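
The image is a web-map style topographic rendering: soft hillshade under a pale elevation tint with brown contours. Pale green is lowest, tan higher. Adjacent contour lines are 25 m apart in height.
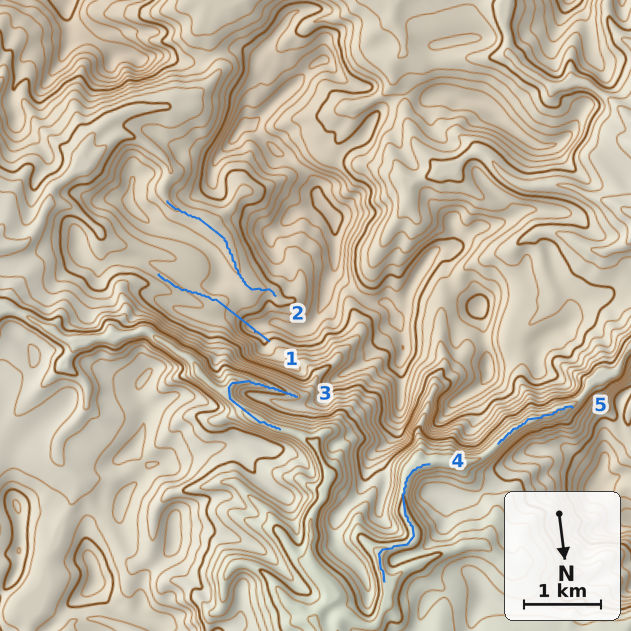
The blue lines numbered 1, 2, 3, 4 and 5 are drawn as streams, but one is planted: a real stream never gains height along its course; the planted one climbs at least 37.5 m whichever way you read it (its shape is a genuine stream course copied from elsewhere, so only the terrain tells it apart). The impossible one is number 1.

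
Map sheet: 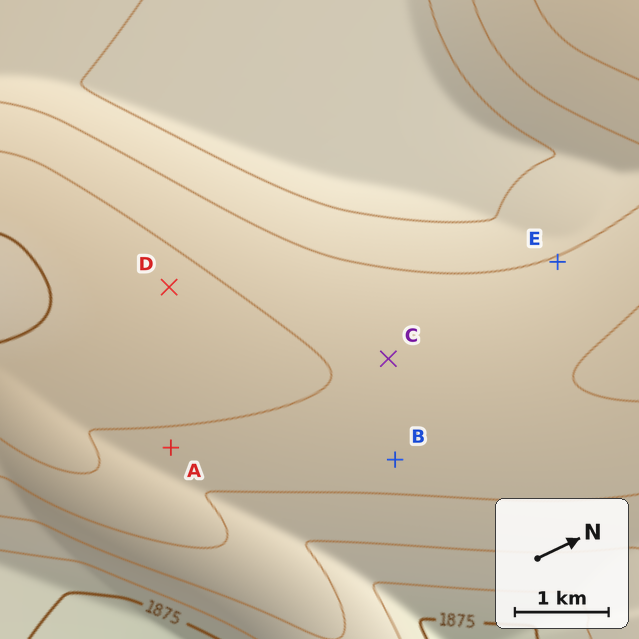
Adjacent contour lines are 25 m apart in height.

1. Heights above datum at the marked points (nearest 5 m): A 1970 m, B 1960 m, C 1970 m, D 1985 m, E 1950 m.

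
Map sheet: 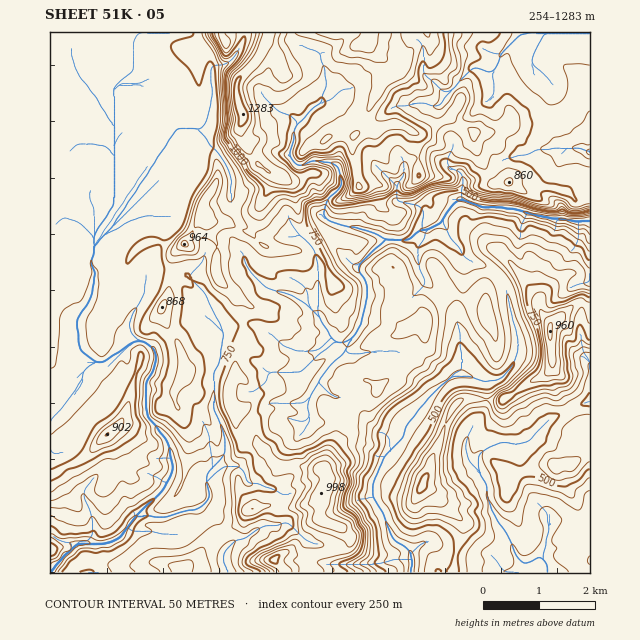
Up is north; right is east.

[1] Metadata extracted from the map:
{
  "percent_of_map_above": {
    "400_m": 97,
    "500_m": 89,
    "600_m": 76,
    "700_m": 55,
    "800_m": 22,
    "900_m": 13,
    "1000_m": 8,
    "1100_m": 3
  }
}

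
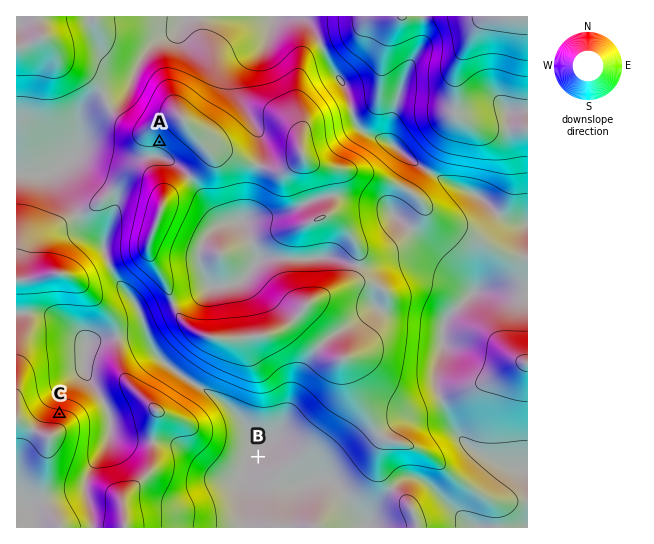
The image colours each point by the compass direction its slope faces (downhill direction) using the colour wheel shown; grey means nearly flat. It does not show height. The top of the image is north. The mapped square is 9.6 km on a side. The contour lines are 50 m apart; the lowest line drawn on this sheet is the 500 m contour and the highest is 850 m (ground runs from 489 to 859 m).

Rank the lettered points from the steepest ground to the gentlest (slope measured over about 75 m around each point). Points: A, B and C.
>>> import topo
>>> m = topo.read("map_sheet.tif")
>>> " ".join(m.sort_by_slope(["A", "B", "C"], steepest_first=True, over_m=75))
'C A B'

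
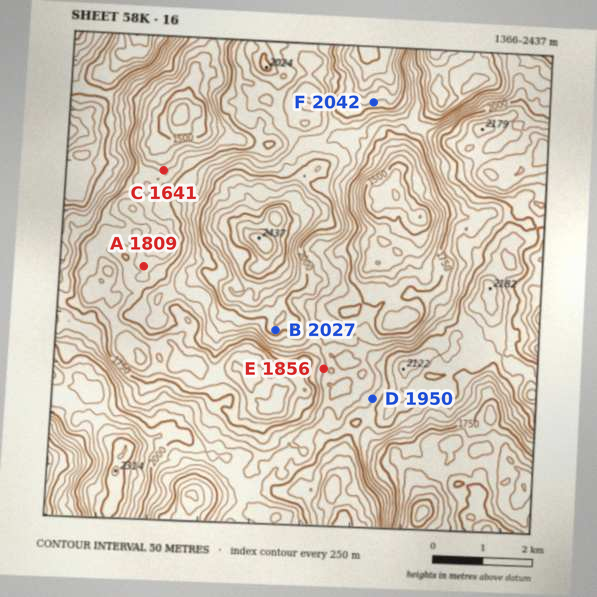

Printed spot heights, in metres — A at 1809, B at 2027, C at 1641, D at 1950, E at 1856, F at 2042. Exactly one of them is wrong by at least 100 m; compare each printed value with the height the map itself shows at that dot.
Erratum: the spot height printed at A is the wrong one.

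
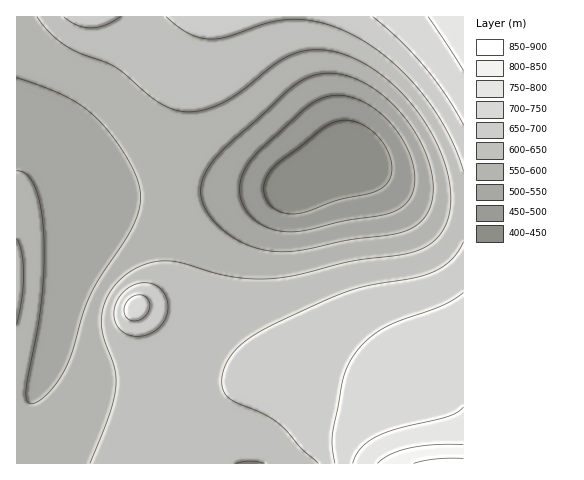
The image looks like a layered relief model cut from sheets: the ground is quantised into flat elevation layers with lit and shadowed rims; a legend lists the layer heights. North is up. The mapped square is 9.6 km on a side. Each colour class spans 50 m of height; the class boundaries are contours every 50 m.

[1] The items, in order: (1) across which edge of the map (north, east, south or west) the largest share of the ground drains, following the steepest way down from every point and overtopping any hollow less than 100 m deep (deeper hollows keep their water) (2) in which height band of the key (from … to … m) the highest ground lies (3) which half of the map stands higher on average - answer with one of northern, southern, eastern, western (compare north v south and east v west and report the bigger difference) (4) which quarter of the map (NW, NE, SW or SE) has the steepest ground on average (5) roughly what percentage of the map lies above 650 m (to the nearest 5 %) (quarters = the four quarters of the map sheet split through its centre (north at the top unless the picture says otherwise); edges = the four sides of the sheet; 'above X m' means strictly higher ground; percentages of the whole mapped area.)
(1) Drainage is mainly to the west: more ground falls towards that edge than towards any other.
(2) The highest point is somewhere between 850 and 900 m.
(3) On average the southern half of the map is the higher ground.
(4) The steepest ground, on average, is in the north-east quarter.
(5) About 25 % of the map lies above 650 m.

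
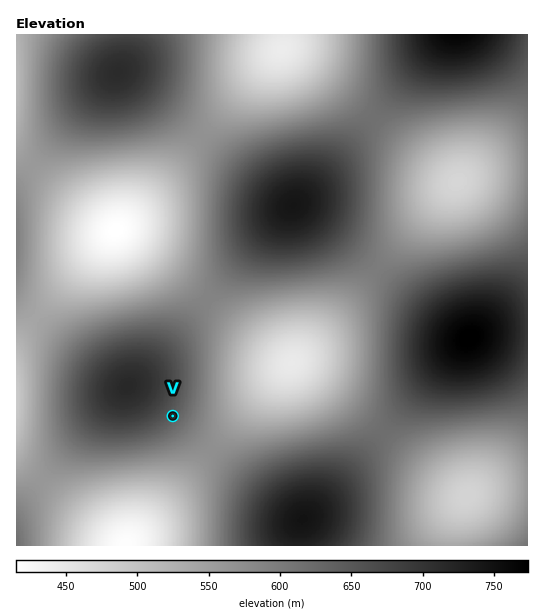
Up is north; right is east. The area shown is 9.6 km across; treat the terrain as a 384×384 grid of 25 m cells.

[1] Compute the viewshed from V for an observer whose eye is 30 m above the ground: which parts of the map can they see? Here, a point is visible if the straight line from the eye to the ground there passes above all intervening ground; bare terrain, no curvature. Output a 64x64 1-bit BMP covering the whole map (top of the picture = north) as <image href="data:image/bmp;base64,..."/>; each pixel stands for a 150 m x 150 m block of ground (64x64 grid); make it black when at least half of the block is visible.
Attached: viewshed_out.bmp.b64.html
<image width="64" height="64" href="data:image/bmp;base64,Qk0+AgAAAAAAAD4AAAAoAAAAQAAAAEAAAAABAAEAAAAAAAACAAATCwAAEwsAAAIAAAAAAAAA////AAAAAAD/////AAAAAP////+AAAAA/////8AAAAD/4///4AAAAP+A///wAAAA/wB///gAAAD4AH///AAAAAAAP//8AAAAAAA///4AAAAAAD///wAAAAAAP///gAAAAAB////AAAAAAP////AAAAAB/////AAAAAP/////AAAAA//////gAAAD//////gAAAH//////AAAAf/////+AAAA//////8AAAB//////wAAAA//////AAAAAP////8AAAAA/////wAAAAD/////AAAAAP////8AAAAA/////wAAAAD/////AAAAAP////4AAAAA/////gAAAAD////+AAAAAP////wAAAAA////+AAAAAD////gAAAAAP///wAAAAAA///4AAAAAAD//+AAAAAAAP//wAAAAAAA//8AAAAAAAD//gAAAAAAAP/8AAAAAAAA//AAAAAAAAD/gAAAAAAAAPwAAAABAAAA4AAAAAEAAADAAAAAAQAAAIAAAAABAAAAgAAAAAMAAACAAAAAAwAAAAAAAAADAAAAAAAAAAMAAAAAAAAAAwAAAAAAAAAHAAAAAAAAAAcAAAAAAAAABwAAAAAAAAAPAAAAAAAAAB8AAHAAAAAAPwAB/AAAAAB/AAH8AAAAAP4AAD4AAAAB/AAABgAAAAPwAAACAAAAA+AAAAMAAAADwA=="/>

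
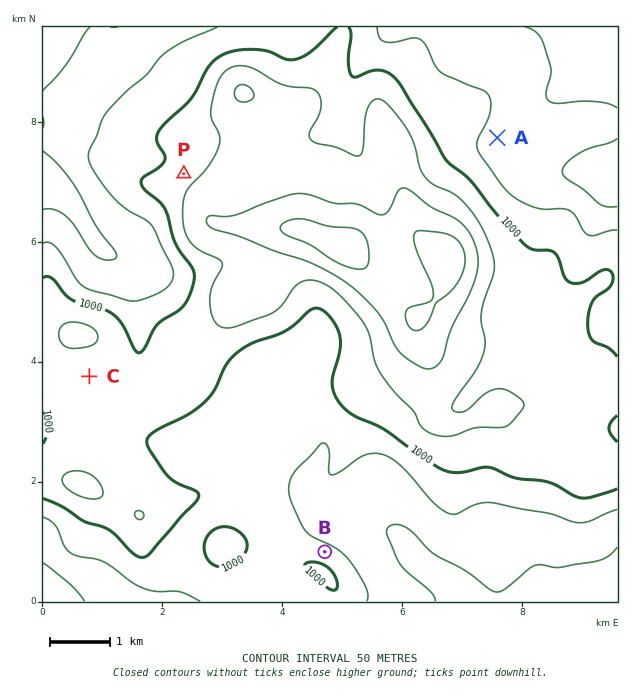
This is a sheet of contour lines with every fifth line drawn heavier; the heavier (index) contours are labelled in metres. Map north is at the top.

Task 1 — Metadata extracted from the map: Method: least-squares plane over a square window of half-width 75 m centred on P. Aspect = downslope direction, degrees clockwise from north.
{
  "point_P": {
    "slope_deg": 6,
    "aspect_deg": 318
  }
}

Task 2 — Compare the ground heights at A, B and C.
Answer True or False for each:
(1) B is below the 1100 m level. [True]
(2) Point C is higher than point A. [True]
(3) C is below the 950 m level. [False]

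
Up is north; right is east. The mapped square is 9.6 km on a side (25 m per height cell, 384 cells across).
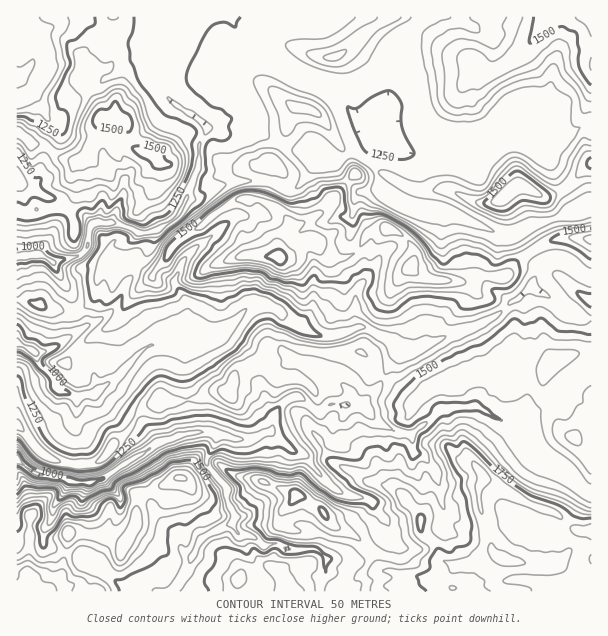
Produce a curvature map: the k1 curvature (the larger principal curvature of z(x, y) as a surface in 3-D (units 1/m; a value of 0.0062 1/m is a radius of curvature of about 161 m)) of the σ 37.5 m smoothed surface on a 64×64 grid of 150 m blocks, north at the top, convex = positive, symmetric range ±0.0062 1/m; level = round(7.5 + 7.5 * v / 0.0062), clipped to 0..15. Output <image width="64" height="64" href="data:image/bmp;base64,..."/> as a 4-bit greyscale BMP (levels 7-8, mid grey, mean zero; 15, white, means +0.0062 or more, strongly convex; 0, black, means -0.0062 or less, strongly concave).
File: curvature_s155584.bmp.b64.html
<image width="64" height="64" href="data:image/bmp;base64,Qk12CAAAAAAAAHYAAAAoAAAAQAAAAEAAAAABAAQAAAAAAAAIAAATCwAAEwsAABAAAAAAAAAAAAAAABEREQAiIiIAMzMzAERERABVVVUAZmZmAHd3dwCIiIgAmZmZAKqqqgC7u7sAzMzMAN3d3QDu7u4A////AIiJmZm8qHd3mJmHeKiIiamYqZiJmZiImamZqqqZmYmIiJmqqpiZh4iZiZmauYd7h4eJiYmImamIh4eIh3iIiIi8qpt3h5uIiIqImIiqicuImomIi8y6mYiYiIiImqqYiIx4jGaHjpiIipeYiKmsqszLeJd6mGeaq6qZisy6mZh4bHd8dneeqIiZmJqaqNfIaJiIh5uHd3e5iZmql4d4iIh9iZ2YmqrYeIiaiquJqZiZmYh5yHiIi8eHeLh3h3d4iJ6az8y6iNqYeJl5jHh6zNy5isuYiIm8d3iJt3d4d3iIf4d+u5qYrJh3iZqZrtu7iHi8mImYh8p4mHuXd3eHiru+yY6JmsmtiJiJecx3h5yHiuqqqZh4y5iIjJh3eIm6mavonqer6a14mpmJt5qXjMiuyqm3ma26mIeNh3iL3KiGmq+52ZrYrYiIiqypyYeIveqHd4d4zIipqIx3i9uIiHacmuiJaY39y6iMuqWKmu/cl4eJq8zJiJeJq4nch3iIiOp4l3l3m5mr3cyoie7/yYyHeIrcqpiKiYibzJd3eIh6+IiazLqId4ibu5q/2qmXfJiL3ZiYqIt3mZ6oh3d4h3qJr////6d3eJqdm/l3l5h5m+2oiZe5mZeqy4d3d3h3inr+h3ds+oeImJn6uHeIiWdqyHeKl7mHmtrIh3d4iIipj8d3d2f9qpeHmKuJd4mIeIyniZiaqqy+u6iIiHiImqjfd3d4iLzJmIiHiWiJiHmIvJmomIl4mYt8iHiIh4mqmOh4eImJmLqYmIiIiImYiIraqImoiauXioqIiIiIiZiY2IiZiYh4q5mYiIiHm4l4q8aripeaq7qZiZiIiYeJh5jYiZuamHiKuqqpmInKiInKmpl4h4mamXeIeImIh4iHmNeJiop4mHmrqru6rLiYuXedmZiJmYm6maqYmIh4mIeJ54hpqYeIh4qpmavLmZirmNqql5iIiJqpmZiIiHiYh4noqnu6qXiYiph4mZuoiarMmIiIiZmYmZmIiIiIiKiIiNuZrJiKqImJl2d4ismIiIh4h3eKmYiJmZiIiIiImYd4yq/7iIiaiJiId4eJu5iIeHeHeIqYeHiJmZiIiIiamIfHaZy4eImYiIiIeHiKqYeJq8y6mphoh4iZmZiIiImaqpiaiLuHiIiIiIh3d3iqmc3Lqru6mHmHh5iYmYiImYiZm5mXitqIiIiIeIh3eJq8p3eHeLl4mIiIh4iJmYiYeIeJiJiIi8mIh4iIiId4mqeHiamIeZmIh4mXh3iaiKh4d3maqriInIh3iHd4iIiZp4h4qpmZmJh3d6mIh5uIqHeIm8y7vJqKqHiHh3iZeIiGipiJqJmql3eHipmZmomYh3rMqYh5ubjJeIl3iJiHZ3eLmIiomauHd4eImst3iIeIrZmah3i4uJ6qy4mYmJd5eYuYh6iam6iHiImaiJmHh4vJiJqYiLmaid2n3aiImImZm5qZqHeJuaz//amruYeYu4eZm4rKqYqIv5mL/JiHh6urh6qIiIiru6mYibvLqIq4iJmpa826iZqM+Xmd/smrvLuYuqmJiJu6l5iJmKuXeIeJiGqpqKuZqXf9eIia3+3LqZqZrJmIidl4mZmYmtuHd3mpibz5fKmbyb+3eIiIiJqKq5iJuJd72XeJmYd3jNuYmomIivmuzcaYi/2Zd6h4mXequojJud+Yh4mIh3d4rO/+iIh5+Zp6mbeIn/l4qYl6qZh7uavf2YiHiIeImIiImYmrqYnaeYvcqZh4v6iIiHrKyoiHutqId4eIh4mod4mHeLrMyqi6yK2YqXl6/HiHvqiLubnJmHd3d3eKqqh3mod4iZd4qajZmbqZeHiO/+7ZeZjLp6h3iIh3jP/+uYnch3d4iZiol7mJiql5uIirqYdnmL3GiHeKzLzcl3vbvtvahniZq5iYyZuIq4i6iIiIiJiKmOvJeduYmph2aKvKh5yneodqqZu4ebmMmIqZmZmJqYh2n+q8l3iIiHeInKd2ecp8iJqpmZqYmaypepmZqquYd3aemIh3eIiId4icl3d4q32J26uXmZuZqqmLmZqbuXd3eKl3iHeIeIh4iJqId4iajc2XireIqqvKiIuHeImZh3d6t3d3eIiHd3iIiIiIh5rtqXZ5uIiaqImamoiHh4qYd4yHd4iIiIiHiIh3iId3mNmXhouoiKqGeJqWiIiHiqd3ynd3iIiIiIiIiHeId3iYuJeHicqZuneJmIiIiHd5qIvYh3iIiIiIiImId3d3iKh5iKiIq6qqeIiHiIiHd3mazZiIh4h3iImZmod3d3d4mXiJqHiqu5qIh4mIiHd3irupiHiHd3eIiZmZh3d3d3eKd3mqiZetmIiJmIiIh4m7l4iHiIiIh3iJmYqHd3eHh3uHh4uah5qXh4mIiIiImqh3iHiIiIh3eIiZial3eJeIe4h3ebp4iJeImIiIiIiZiHeIiIiIiHd3iIiIq5iIl4maiHd3q5mYiIiIiIiIiIiIiImZmIiIiIiIiJmaupmHiZmId4i6h4mHiIiIiIiIiIiJzd24iId4iImZqYiamIeIiYh3eqmIiIeIiIiIiIiIiaqYibuId3iImYmYh4mpiHiJh3iqiJmYh3h4iIiIiIiIiId3irl3eImYiYh3eJqYiImHeIiIiZiYiIiIiIiIiIiIiHd4q6h4iIiJeIiIiZmIiYiaqYd5mZiIiId4iIiIeIiZiHeIq8uHeHiZiId4mamZ"/>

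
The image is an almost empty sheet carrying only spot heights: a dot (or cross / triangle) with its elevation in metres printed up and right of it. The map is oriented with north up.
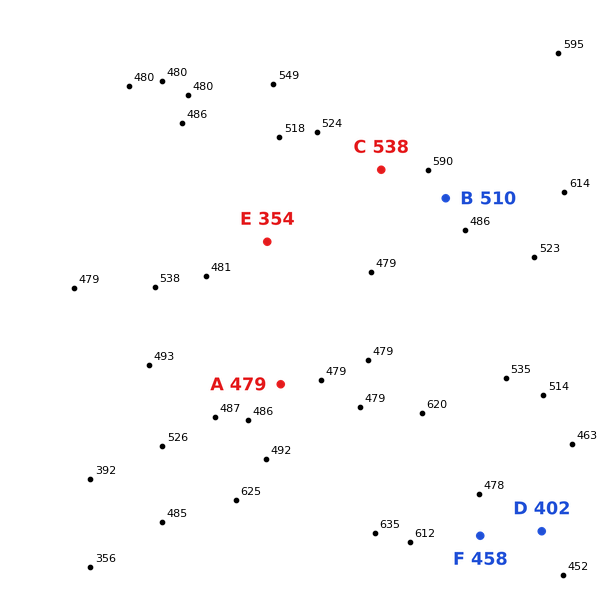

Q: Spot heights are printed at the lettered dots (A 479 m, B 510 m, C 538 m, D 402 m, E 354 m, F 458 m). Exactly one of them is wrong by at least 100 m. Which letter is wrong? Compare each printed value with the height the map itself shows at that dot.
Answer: E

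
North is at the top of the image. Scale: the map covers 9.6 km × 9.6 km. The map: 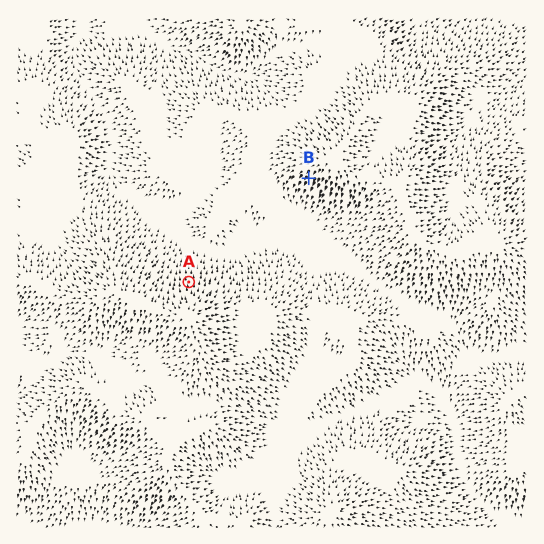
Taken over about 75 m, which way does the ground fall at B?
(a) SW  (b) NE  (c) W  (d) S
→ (a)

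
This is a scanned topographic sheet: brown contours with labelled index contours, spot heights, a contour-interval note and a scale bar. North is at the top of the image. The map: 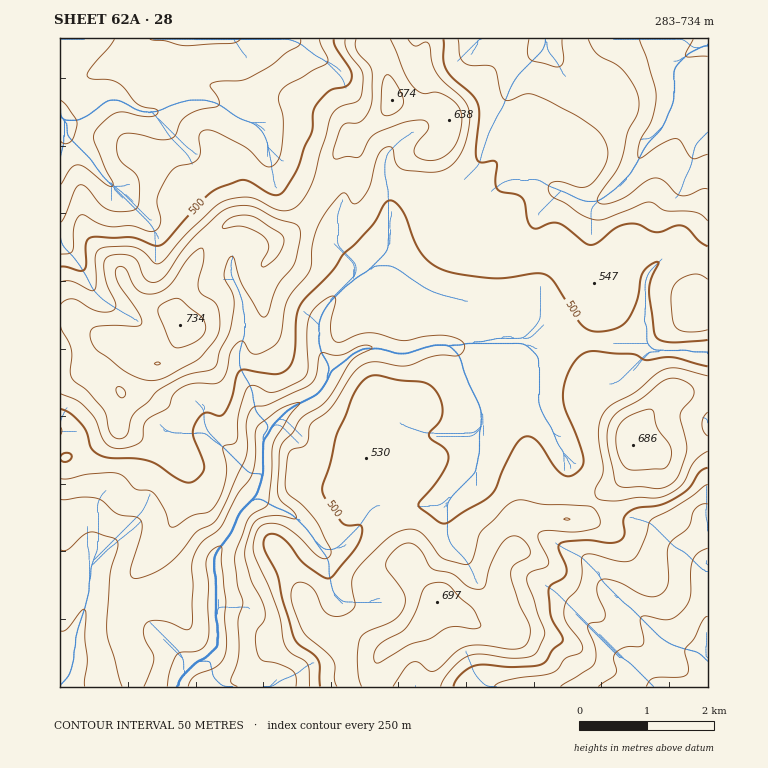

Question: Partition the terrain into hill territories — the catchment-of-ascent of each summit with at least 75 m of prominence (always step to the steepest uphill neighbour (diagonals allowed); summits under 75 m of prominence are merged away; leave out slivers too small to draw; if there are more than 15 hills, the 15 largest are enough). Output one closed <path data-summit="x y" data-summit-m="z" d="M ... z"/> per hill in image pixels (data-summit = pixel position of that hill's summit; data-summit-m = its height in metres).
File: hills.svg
<path data-summit="180 325" data-summit-m="734" d="M708 38l-161 0-4 10-15 13-12 15-26 53-13 40-11 11-30 12-21 17-22 12-4 8-2 20-5 10-31 23 4-6 0-7-1-5-16-15-3-7 0-22-3-8-50-32-6-6-7-15-3-22-10-12-15-5-22-16-13-5-22 2-31 12-15-2-17-10-12-2-20 15-13 7-12 2-4-3 0 567 117 0 3-11 7-11 19-5 7-6 5-15-1-57-4-22 5-10 14-17 8-22 14-14 7-12 3-15 2-35 21-25 27-13 11-11 5-14 24-19 12-5 12 0 25 6 26-8 13-2 9 2 6 4 3 7 5 19 17 33 4 3 22 0 27-7 4-4-1-3 1-12-1-29-6-9-9-5 24 0 2-2 69 2 23-6 3-19 2-40 3-7 14-14-4-40 6-12 13-15 9-14 13-39 8-6z"/><path data-summit="437 602" data-summit-m="697" d="M442 344l-20 4-19 6-25-6-17 1-24 16-7 7-5 14-11 11-27 13-18 20-5 10 0 30-3 15-7 12-14 14-8 22-14 17-5 10 4 22 0 49 1 1-1 16-8 11-19 5-5 4-5 8-2 11 530 0 0-117-3-5-14-13-14-7-20-18-14-5-22-4-42-25-9-13-3-23-26-46-2-8-31 9-25-2-18-34-8-26-6-4z"/><path data-summit="392 100" data-summit-m="674" d="M545 38l-485 0 0 81 4 4 12-2 13-7 20-15 12 2 7 5 17 7 8 0 39-14 14 0 13 5 15 12 22 9 6 6 4 6 6 32 10 11 50 32 3 8 0 22 3 7 16 15 1 12 3 1 20-14 8-9 3-25 4-8 22-12 21-17 30-12 11-11 13-40 26-53 12-15 15-13z"/><path data-summit="633 445" data-summit-m="686" d="M676 349l-31 2-6 6-5 10-13 13-23 8-24 0-20-5-11-9-3-9-2 33 1 10 28 49 3 23 3 7 13 11 35 20 22 4 14 5 20 18 20 12 11 12 0-215z"/><path data-summit="694 303" data-summit-m="596" d="M708 131l-8 6-3 7-10 32-26 36-2 22 4 10 0 13-14 14-5 13 0 34-3 19 13 12 6 2 16-2 18 4 14-1z"/>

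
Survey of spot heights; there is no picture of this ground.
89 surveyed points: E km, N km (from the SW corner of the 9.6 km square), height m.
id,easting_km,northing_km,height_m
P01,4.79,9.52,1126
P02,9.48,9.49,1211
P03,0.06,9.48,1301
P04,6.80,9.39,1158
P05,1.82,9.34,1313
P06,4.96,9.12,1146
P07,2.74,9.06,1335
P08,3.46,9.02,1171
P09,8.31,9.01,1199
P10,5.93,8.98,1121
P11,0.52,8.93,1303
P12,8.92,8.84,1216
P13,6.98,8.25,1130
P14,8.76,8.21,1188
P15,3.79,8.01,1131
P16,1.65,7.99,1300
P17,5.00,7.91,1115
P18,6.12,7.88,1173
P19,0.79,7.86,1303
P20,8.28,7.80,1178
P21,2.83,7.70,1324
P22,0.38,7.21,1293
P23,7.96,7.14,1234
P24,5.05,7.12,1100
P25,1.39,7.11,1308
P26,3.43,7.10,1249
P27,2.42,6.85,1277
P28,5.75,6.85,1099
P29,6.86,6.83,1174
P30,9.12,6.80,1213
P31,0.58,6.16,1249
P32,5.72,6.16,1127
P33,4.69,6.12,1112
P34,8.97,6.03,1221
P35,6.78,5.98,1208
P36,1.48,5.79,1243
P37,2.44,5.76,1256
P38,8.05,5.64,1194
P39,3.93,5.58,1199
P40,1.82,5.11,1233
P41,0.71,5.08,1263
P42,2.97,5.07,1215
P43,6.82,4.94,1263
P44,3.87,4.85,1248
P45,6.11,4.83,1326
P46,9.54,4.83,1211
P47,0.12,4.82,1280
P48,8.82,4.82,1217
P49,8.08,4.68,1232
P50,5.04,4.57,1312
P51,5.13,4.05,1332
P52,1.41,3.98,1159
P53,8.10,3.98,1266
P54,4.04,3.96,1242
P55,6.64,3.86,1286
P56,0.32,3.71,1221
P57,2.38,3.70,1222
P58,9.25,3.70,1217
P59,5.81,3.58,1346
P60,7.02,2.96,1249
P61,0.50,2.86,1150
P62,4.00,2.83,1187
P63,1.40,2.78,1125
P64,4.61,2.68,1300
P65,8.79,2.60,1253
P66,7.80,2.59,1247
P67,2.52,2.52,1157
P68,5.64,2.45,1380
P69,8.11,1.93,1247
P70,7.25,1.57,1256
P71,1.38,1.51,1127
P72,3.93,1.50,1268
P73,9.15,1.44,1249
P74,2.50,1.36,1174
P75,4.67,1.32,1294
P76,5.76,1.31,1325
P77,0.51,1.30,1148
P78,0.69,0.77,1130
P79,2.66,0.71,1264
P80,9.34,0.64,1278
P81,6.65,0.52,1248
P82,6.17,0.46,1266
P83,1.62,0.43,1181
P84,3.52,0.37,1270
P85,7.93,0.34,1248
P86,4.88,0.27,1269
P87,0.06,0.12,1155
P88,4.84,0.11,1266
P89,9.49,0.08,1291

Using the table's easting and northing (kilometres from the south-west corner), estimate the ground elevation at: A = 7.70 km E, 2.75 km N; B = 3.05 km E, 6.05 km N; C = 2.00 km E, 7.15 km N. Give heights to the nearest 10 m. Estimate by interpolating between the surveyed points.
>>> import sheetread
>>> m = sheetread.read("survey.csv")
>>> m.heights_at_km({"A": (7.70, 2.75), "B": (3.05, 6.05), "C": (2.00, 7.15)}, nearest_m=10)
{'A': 1250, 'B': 1260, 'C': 1290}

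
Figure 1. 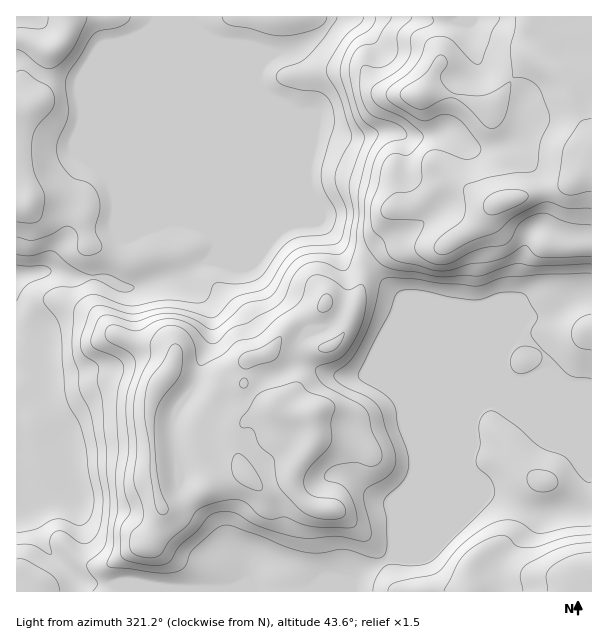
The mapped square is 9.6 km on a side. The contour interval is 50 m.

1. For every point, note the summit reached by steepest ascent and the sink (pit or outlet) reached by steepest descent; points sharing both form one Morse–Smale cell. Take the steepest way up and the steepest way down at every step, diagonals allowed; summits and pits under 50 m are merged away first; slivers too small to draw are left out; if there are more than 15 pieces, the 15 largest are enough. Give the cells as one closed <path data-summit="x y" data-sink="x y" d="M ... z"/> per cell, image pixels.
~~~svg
<path data-summit="591 155" data-sink="17 276" d="M591 16l-401 1 3 13 18 42 0 155 6 15-1 10 3 1 71-30 28-3 12 11 12 23 9 8 11 2 9 4 31 29 7 17 1 118 6 36-1 9-21 50 1 25 39-43 34-83 8-16 10-7 8-1 12-11 37-17 5-5-1-9-7-11-19-12-6-1-4 2 5-9 12-13 9 2 12-4 17-13 12-6 14-2z"/><path data-summit="312 414" data-sink="17 276" d="M318 220l-28 3-20 7-54 23-4 6-40 20 26 15 12 12 2 11-1 25-9 17-4 19-6 12-16 20-2 9 0 22 6 29 0 19 7 15 11 12 6 2 24 28 21 8 5 6-6 21-20 9-61 0-30-6-18 0 4 8 201-2 26-7 10-11 29-13 5-5 0-27 21-50 1-9-6-36 0-114-8-21-31-29-23-8-6-6-12-23z"/><path data-summit="167 375" data-sink="17 276" d="M51 271l-35 5 0 173 3 6 0 10 3 9 0 18 22 54 39 37 54 1 30 6 61 0 18-7 6-10 2-13-5-6-21-8-12-16-29-26-7-15 0-19-6-29 0-22 2-9 16-20 6-12 4-19 9-17 1-25-2-11-12-12-27-16-10 0-27 10-11 0-22-11-26 1z"/><path data-summit="53 50" data-sink="17 276" d="M189 16l-173 1 1 259 34-5 24 7 26-1 22 11 11 0 27-10 18-1 33-19 5-9 0-7-6-15 0-155-18-42z"/><path data-summit="591 572" data-sink="17 276" d="M494 402l-14 4-6 8-40 95-38 40-2 5-5 5-29 13-10 11-17 6-24 3 283-1 0-184-91-1z"/><path data-summit="591 329" data-sink="17 276" d="M591 294l-13 1-12 6-17 13-12 4-9-2-4 2-8 11-4 7 9 1 19 12 7 11 1 9-5 5-37 17-12 10 1 2 6 3 91-1z"/><path data-summit="591 155" data-sink="17 276" d="M17 450l-1 141 106 1-5-8-37-2-36-36-22-54 0-18z"/>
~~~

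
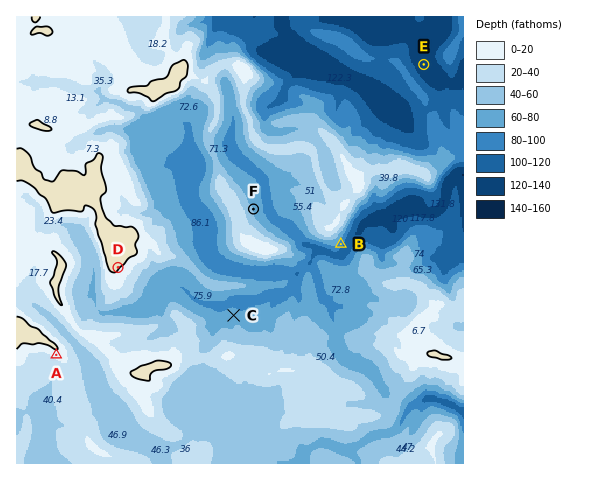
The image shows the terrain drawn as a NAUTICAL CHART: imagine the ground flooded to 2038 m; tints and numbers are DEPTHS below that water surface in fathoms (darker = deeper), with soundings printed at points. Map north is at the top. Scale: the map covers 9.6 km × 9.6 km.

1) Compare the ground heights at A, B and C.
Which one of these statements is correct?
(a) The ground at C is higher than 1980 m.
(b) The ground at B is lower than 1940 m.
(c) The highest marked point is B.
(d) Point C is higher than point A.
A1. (b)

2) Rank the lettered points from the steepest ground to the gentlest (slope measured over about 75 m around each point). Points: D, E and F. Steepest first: F D E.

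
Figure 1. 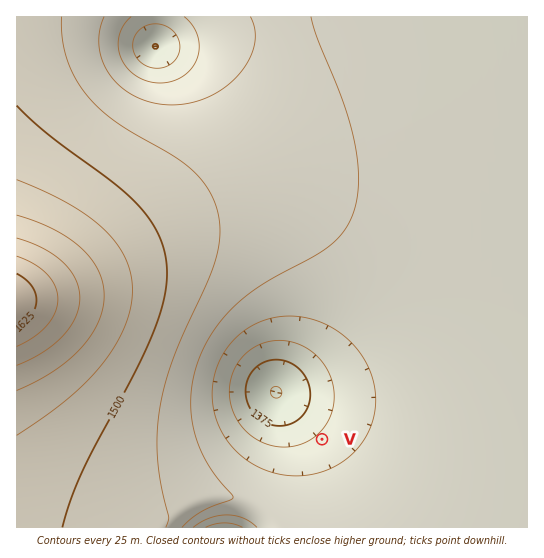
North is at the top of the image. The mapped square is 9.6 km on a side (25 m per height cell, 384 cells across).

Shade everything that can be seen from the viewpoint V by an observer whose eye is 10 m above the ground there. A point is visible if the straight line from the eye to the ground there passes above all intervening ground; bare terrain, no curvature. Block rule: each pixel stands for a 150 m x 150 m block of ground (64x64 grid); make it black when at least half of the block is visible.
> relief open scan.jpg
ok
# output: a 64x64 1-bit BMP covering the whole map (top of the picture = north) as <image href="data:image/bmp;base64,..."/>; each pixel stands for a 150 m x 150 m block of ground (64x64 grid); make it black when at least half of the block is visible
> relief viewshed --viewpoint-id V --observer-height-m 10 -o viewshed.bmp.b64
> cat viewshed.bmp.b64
<image width="64" height="64" href="data:image/bmp;base64,Qk0+AgAAAAAAAD4AAAAoAAAAQAAAAEAAAAABAAEAAAAAAAACAAATCwAAEwsAAAIAAAAAAAAA////AAAAAAAAAAAAAAAAAAAAEADgAAAAAAAIAfgAAAAAAA4H/gAAAAAAH///AAAAAAB///+AAAAAAP///8AAAAAB////4AAAAAP////wAAAAB/////AAAAAP////+AAAAB/////8AAAAP/////wAAAD//////gAAA//////+AAAf//////8AAP///////wAA////////AAD///////8AAP///////wAA////////AAD///////8AAP///////wAA////////AAD///////4AAP///////gAA///////8AAD///////wAAP//////+AAAf//////wAAAf//////AAAAD/////4AAAAAB///+AAAAAAAf//wAAAAAAAH/4AAAAAAAAAAAAAAAAAAAAAAAAAAAAAAAAAAAAAAAAAAAAAAAAAAAAAAAAAAAAAAAAAAAAAAAAAAAAAAAAAAAAAAAAAAAAAAAAAAAAAAAAAAAAAAAAAAAAAAAAAAAAAAAAAAAAAAAAAAAAAAAAAAAAAAAAAAAAAAAAAAAAAAAAAAAAAAAAAAAAAAAAAAAAAAAAAAAAAAAAAAAAAAAAAAAAAAAAAAAAAAAAAAAAAAAAAAAAAAAAAAAAAAAAAAAAAAAAAAAAAAAAAAAAAAAAAAAAAAAAAAAAAAAAAAAAAAAAAAAAAAAAAAAAAAAAAA=="/>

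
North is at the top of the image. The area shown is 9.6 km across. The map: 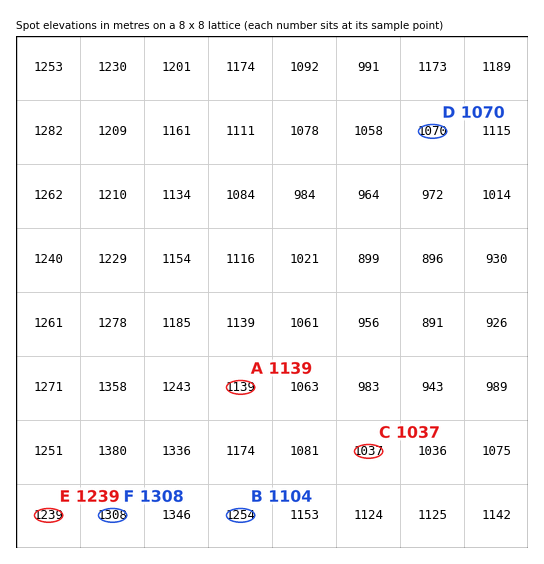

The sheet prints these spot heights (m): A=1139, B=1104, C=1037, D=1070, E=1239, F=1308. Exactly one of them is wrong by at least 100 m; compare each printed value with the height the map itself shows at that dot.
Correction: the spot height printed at B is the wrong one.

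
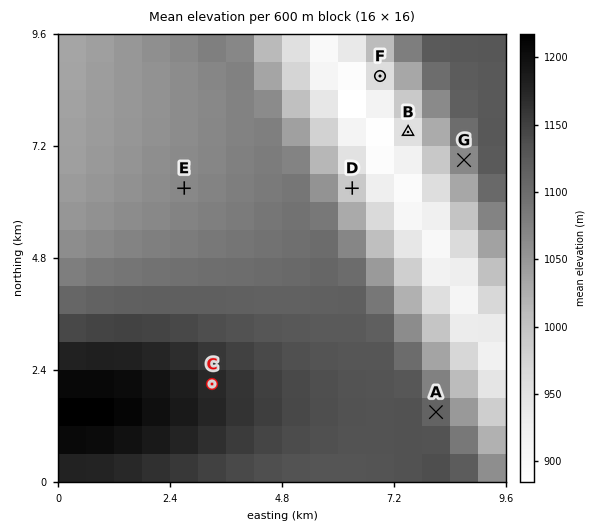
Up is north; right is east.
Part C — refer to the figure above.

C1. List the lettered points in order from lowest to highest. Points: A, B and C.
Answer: B A C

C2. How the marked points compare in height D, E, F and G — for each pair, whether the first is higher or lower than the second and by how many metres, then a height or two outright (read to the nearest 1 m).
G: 108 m higher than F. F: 108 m lower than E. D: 76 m lower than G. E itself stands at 1067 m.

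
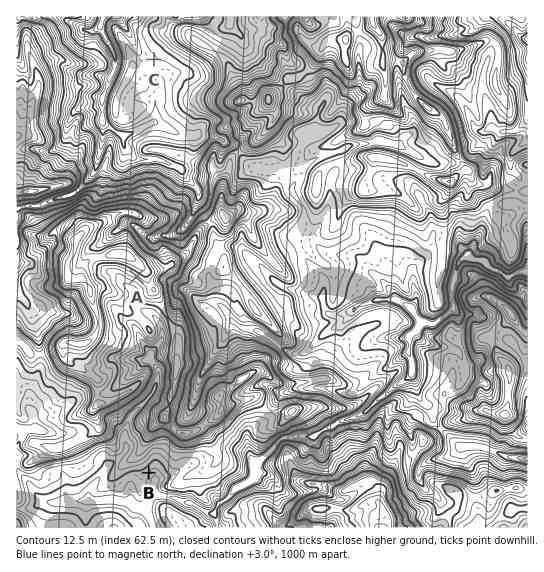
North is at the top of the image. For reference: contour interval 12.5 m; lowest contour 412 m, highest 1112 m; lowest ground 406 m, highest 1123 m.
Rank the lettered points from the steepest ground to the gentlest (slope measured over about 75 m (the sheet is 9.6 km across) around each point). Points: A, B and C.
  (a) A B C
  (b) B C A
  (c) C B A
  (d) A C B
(a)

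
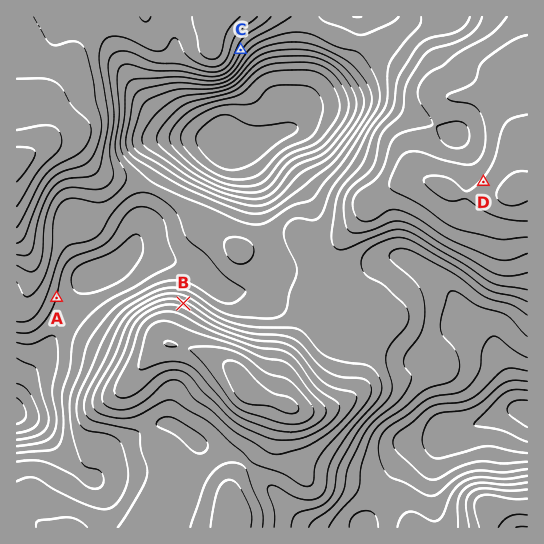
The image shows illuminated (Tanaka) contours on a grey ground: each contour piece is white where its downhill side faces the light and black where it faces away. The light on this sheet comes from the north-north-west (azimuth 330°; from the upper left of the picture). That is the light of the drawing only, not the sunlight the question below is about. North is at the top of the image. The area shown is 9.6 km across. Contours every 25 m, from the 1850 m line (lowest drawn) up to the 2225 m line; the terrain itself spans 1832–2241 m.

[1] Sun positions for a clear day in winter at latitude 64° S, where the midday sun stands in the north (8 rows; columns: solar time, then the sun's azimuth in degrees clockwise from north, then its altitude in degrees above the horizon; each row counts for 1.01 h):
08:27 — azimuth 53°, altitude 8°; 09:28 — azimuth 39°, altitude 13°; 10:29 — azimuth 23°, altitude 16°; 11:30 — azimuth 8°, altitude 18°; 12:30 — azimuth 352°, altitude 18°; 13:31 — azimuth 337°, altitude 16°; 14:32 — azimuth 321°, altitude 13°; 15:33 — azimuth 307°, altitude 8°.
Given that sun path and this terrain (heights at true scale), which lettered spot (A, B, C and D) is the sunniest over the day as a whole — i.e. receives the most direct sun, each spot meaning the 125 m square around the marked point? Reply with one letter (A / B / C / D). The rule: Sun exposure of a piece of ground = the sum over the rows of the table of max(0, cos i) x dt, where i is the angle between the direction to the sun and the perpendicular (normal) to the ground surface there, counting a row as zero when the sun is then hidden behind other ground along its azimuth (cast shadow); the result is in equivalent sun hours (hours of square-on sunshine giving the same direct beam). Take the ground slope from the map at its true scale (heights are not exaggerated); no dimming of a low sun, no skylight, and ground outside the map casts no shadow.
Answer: B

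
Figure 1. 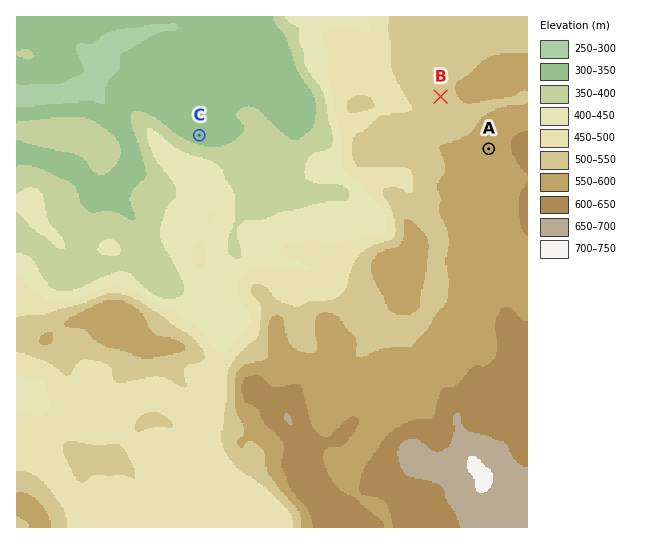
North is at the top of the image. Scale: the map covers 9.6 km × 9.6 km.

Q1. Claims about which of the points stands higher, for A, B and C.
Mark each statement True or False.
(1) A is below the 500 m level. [False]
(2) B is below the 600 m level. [True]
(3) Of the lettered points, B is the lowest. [False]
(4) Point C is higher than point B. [False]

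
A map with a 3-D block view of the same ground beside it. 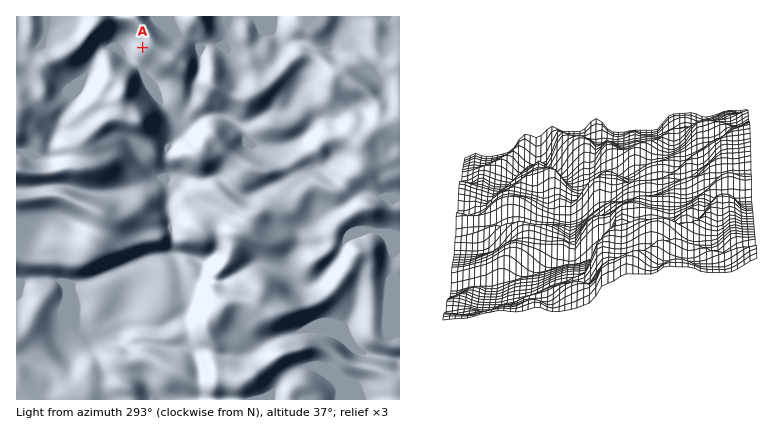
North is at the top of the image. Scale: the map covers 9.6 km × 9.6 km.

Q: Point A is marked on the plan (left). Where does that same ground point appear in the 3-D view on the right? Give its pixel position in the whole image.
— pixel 556 147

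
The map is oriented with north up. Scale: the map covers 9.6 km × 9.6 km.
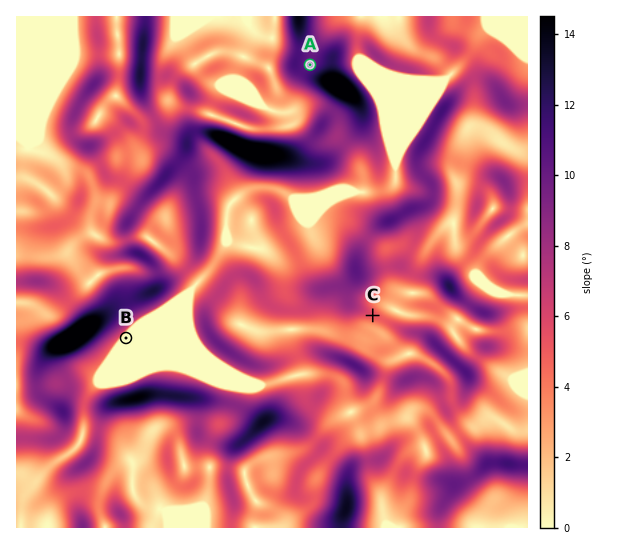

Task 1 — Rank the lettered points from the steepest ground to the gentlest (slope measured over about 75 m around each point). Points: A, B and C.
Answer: A C B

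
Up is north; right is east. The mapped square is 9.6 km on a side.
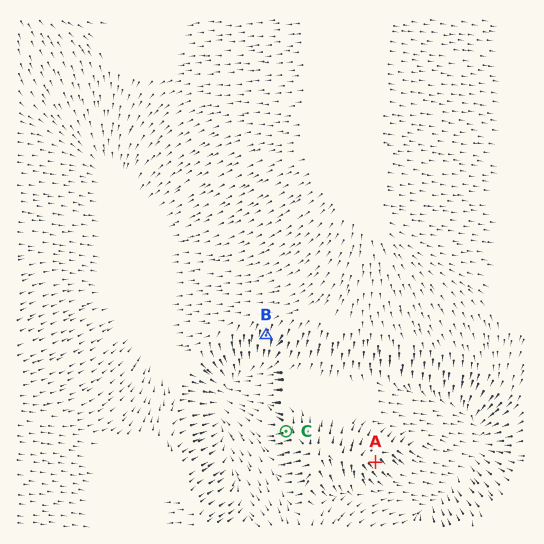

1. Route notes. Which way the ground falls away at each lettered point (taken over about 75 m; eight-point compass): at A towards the SE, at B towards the S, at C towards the W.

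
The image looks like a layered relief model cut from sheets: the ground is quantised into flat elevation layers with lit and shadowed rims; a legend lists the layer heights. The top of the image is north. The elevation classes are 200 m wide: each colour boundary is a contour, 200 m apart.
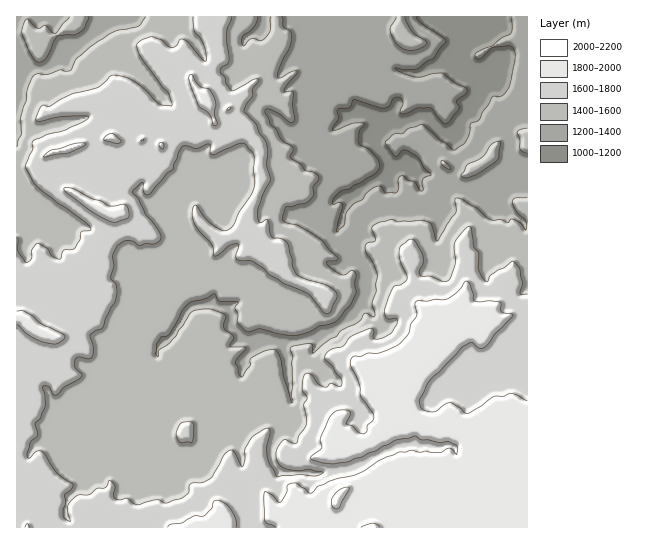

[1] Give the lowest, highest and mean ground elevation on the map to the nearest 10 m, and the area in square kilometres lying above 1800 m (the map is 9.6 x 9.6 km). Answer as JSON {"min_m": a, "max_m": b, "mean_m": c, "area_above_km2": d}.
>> {"min_m": 1090, "max_m": 2030, "mean_m": 1560, "area_above_km2": 13.2}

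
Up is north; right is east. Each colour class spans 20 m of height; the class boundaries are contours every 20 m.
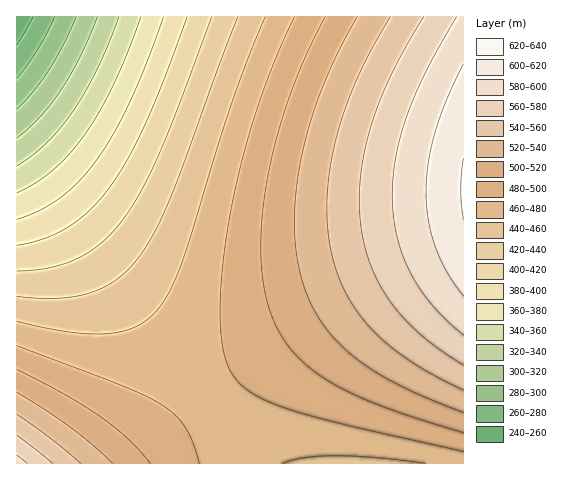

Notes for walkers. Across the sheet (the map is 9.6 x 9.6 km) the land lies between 245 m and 620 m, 480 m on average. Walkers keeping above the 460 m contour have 64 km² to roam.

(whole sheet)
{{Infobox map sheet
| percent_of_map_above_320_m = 97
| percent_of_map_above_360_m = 93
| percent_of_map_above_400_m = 87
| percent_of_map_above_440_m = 77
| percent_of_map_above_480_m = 53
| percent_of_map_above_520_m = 29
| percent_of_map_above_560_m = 14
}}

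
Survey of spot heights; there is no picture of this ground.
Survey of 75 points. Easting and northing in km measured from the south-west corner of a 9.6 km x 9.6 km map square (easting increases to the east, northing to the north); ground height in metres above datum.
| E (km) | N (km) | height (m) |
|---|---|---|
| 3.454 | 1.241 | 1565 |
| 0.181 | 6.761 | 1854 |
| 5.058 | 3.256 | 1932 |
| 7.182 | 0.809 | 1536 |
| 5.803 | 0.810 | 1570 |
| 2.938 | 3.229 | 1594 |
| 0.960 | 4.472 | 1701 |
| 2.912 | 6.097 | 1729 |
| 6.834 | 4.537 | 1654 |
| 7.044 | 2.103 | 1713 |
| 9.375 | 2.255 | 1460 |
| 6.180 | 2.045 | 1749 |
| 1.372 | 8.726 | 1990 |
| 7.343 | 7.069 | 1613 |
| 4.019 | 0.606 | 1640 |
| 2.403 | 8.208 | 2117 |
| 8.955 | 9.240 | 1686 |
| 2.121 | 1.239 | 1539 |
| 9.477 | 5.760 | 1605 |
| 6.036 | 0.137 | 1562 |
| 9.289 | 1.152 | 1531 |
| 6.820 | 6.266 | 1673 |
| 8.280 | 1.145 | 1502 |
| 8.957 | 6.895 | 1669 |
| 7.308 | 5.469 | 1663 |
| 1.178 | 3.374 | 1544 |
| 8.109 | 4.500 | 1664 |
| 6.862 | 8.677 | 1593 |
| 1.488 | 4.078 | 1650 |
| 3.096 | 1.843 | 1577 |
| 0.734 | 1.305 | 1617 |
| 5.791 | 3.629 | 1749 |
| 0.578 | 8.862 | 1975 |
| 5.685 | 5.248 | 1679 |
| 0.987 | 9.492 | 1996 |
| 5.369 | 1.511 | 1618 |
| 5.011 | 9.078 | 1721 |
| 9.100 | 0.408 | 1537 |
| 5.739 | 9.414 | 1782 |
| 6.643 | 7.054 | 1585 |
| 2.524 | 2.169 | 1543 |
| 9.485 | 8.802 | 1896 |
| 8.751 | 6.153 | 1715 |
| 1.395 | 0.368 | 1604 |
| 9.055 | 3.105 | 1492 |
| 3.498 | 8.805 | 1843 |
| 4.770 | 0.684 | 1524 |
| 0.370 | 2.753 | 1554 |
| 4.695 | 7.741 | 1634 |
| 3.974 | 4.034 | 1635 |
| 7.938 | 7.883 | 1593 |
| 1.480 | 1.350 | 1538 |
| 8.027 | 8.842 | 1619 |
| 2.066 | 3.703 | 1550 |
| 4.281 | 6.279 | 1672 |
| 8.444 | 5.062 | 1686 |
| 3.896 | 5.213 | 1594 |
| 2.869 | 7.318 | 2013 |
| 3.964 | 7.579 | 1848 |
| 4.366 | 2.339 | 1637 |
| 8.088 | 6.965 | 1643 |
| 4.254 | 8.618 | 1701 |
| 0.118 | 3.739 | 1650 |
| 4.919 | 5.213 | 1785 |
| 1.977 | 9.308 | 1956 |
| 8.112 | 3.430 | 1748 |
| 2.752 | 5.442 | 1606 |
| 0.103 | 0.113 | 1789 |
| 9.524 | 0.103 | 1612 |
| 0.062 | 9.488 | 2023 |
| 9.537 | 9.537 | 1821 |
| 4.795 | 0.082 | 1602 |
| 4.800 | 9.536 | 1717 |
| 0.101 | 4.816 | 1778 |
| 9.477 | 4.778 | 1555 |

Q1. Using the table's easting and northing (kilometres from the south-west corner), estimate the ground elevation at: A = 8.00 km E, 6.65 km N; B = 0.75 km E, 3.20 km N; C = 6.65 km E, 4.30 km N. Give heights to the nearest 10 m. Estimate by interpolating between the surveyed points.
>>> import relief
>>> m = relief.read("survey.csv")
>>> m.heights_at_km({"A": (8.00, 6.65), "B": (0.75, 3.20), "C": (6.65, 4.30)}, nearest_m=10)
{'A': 1670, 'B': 1560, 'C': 1720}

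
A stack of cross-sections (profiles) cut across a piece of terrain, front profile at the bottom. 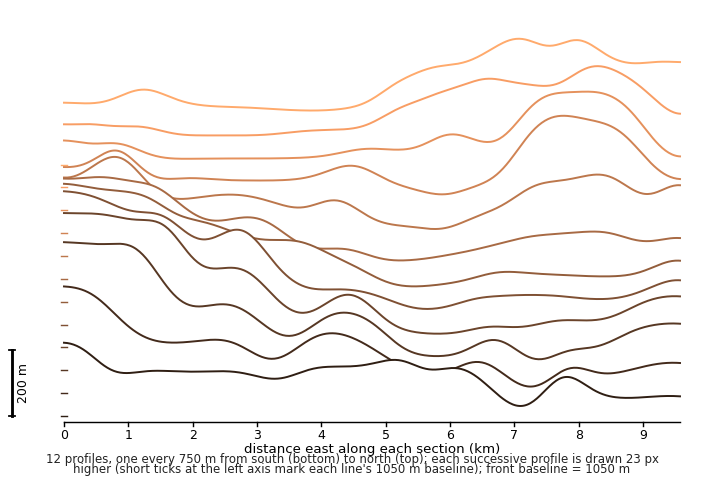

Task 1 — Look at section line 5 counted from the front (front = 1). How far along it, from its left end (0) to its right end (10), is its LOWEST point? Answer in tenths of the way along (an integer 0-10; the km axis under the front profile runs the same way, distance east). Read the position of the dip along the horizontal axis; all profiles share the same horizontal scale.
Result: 6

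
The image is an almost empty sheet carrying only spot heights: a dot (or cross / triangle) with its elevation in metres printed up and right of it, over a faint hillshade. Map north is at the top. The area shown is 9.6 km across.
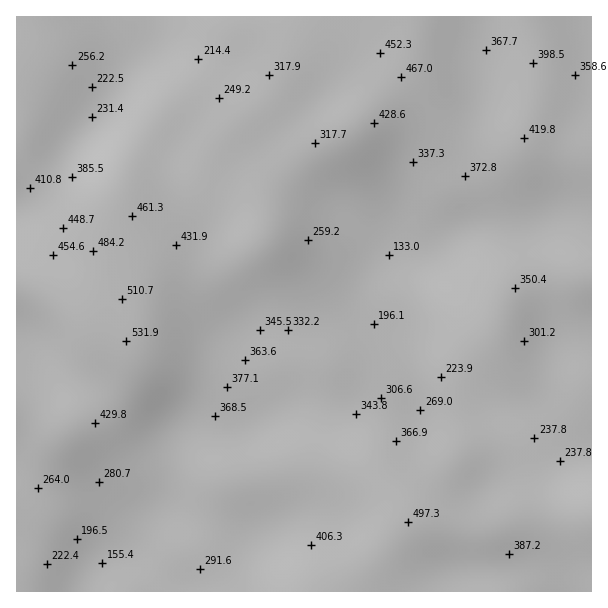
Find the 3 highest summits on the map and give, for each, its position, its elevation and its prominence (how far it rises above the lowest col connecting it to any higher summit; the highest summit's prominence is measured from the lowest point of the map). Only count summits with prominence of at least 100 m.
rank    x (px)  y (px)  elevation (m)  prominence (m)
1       126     341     532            399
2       408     522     497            132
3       401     77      467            195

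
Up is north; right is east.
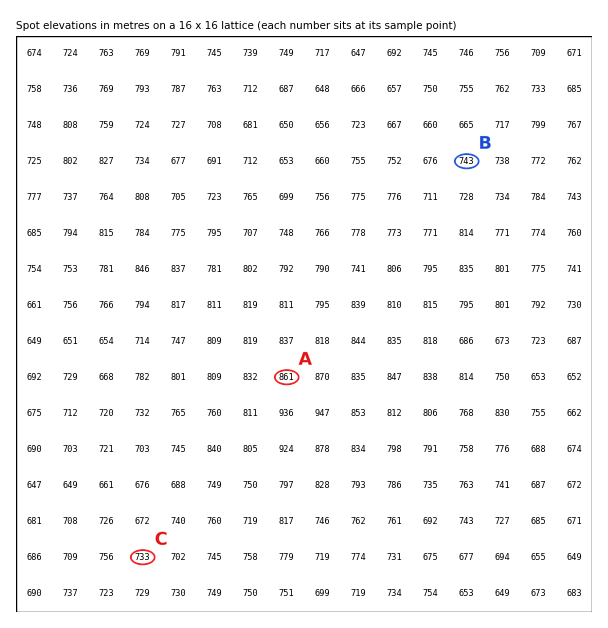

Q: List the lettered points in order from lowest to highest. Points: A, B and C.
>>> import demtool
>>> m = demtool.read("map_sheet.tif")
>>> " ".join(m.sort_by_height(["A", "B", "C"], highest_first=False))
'C B A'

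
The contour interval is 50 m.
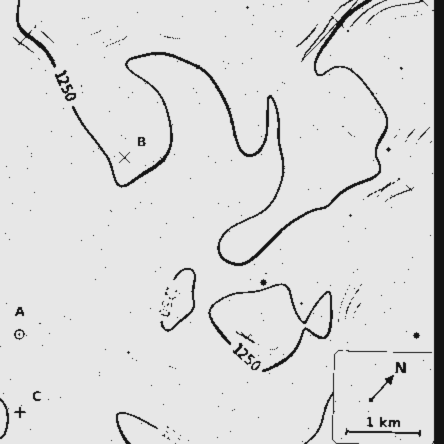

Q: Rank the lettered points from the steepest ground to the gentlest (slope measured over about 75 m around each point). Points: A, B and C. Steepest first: C B A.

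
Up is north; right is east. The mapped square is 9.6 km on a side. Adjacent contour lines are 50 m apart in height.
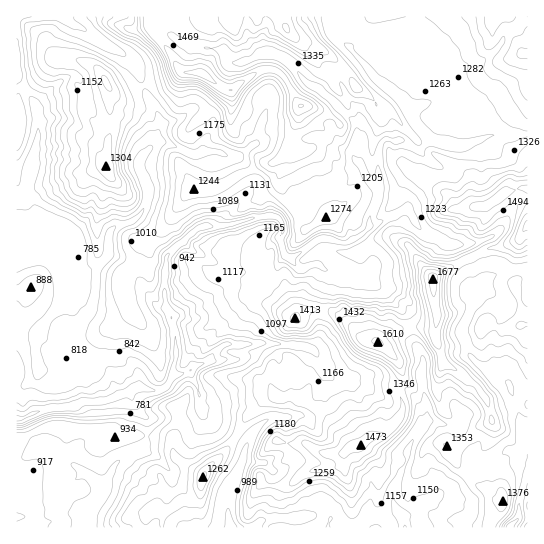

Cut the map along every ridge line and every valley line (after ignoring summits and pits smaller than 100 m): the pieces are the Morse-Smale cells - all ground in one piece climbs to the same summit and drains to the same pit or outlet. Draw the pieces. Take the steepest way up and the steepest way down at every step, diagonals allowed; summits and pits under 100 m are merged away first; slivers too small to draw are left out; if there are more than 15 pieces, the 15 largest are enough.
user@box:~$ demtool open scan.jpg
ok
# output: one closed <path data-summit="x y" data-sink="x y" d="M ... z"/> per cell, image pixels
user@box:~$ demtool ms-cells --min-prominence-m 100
<path data-summit="433 279" data-sink="17 418" d="M17 79l0 449 69 0 1-11 4-8 10-12 4-15 10-17 8-8 14-5 7-7 3-6 0-22 10 2 28-3 16-8 2 6 6 6 26 16 12-19 19-18 4-2 24 0 24 11 7 6 11 17 15 16-7 6 0 8-3 4-29 6 1 16 10 23 0 7-5 11 170-1 5-12 8-8 2-8-8-2-8-8-9-4-22-22-8-16 19-7 12-13 11-4 2-5-3-11-2-8-14-16-18-14-12-6-6-18 10 2 24-6 9-6 1-9 4-5 16 8 26-5 0-55-24 2-17 9-3-14-13-22-20 1-13-8-10-2-8-8-12-18-37 16-1-7 8-17 2-12-12-11-4-6-5 1-8 10-20 5-17 9-10 12-21 12-8-5-11 0-40 9 1-8 28-30 0-6-7-16-10-9-9 0-7-4-17 0-8 3-24-11-12-1-10 7-9 12 0 5 8 19 0 16-4 9-10 10-15 4-9 8-1 22-5 6-21 12-9 0-10-10-6-12-21-8 4-9-3-19-5-13-9-8 4-5 9-40 3-14 0-17-4-15z"/><path data-summit="202 74" data-sink="17 418" d="M155 16l-94 1 10 7 14 5 21 16 15 7 14 11 9 27 16 31 0 8-9 14 0 4 7-4 8 0 28 12 8-3 17 0 7 4 9 0 10 9 7 16 0 6-28 30-1 8 40-9 11 0 8 5 21-12 10-12 17-9 20-5 11-11 2 0 6 9 8 4 2-3 0-31 2-8 5-4 8 2 8-1 17 11 9-10-17-23-2-7-5-8-29-24-14-19-12 8-9 10 7 19 12 16 1 12-2 4-2-6-25-24-13-11-8-3-25-26-14-6-8 0-21 10-9 0-14-14-38-6-24-20z"/><path data-summit="106 82" data-sink="17 418" d="M61 16l-45 1 0 61 19 25 4 15 0 17-3 14-9 40-4 5 9 8 5 13 3 19-4 9 21 8 6 12 10 10 9 0 12-5 11-9 4-12 0-14 9-8 15-4 10-10 4-9 0-16-8-19 0-5 12-15 0-4 9-14 0-8-16-31-9-27-14-11-15-7-21-16-14-5z"/><path data-summit="525 54" data-sink="17 418" d="M527 16l-188 0-3 14 4 9 26 28 7-8 12 2 25-1 3 5 2 16-3 6-9 11 0 4 13 24 15 15 36 3 31-11 27 2 3-2z"/><path data-summit="527 225" data-sink="17 418" d="M527 133l-29 0-31 11-20 0-18-4-10 11-17-11-8 1-8-2-5 4-2 8 0 44-10 23 0 7 6-1 32-15 12 18 8 8 10 2 13 8 20-1 13 22 3 14 17-9 24-2z"/><path data-summit="433 279" data-sink="231 527" d="M294 397l-28 2-19 18-11 18 11 11-6 19-13 29 0 23 3 11 86 0 4-7 2-11-10-23-1-16 29-6 3-4 0-8 7-6-15-16-5-10-9-10-19-11z"/><path data-summit="433 279" data-sink="510 527" d="M485 321l-4 5-1 9-3 4-19 6-19 1 4 17 16 9 21 18 7 9 5 19-2 5-11 4-12 13-18 7-1 2 8 14 22 22 9 4 8 8 8 2-2 8-8 8-5 12 39 1 1-203-27 4z"/><path data-summit="203 477" data-sink="17 418" d="M201 408l-16 8-38 2 0 21-3 6-7 7-14 5-8 8-10 17-4 15-10 12-4 8-2 9 2 2 74 0 2-15-6-6 13 2 9-8 14-1 7-6 5-23 23-22 8-12-27-17-6-6z"/><path data-summit="378 342" data-sink="17 418" d="M334 272l-5 1 0 8-5 14 0 16-4 12 0 12-3 8-5 6 11 14 2 10 12 7 36-3 25 7 17 13 11 18 1-12-6-21 2-25-10-16-4-23-26-29-13-6-12-2z"/><path data-summit="286 27" data-sink="17 418" d="M338 16l-181 0-1 3 11 14 14 10 38 6 14 14 9 0 21-10 8 0 14 6 25 26 8 3 13 11 25 24 2 6 2-4-1-12-12-16-7-19 20-19-23-24-1-8z"/><path data-summit="203 477" data-sink="231 527" d="M238 437l-3 1-7 11-23 22-5 23-5 5-8 2-5-1-12 9-11 0 4 4-1 15 69-1-3-10 0-23 13-29 6-19z"/><path data-summit="433 279" data-sink="17 418" d="M377 59l-4 0-6 6 0 2 8 12 27 22 13-20-3-19-2-2-25 1z"/>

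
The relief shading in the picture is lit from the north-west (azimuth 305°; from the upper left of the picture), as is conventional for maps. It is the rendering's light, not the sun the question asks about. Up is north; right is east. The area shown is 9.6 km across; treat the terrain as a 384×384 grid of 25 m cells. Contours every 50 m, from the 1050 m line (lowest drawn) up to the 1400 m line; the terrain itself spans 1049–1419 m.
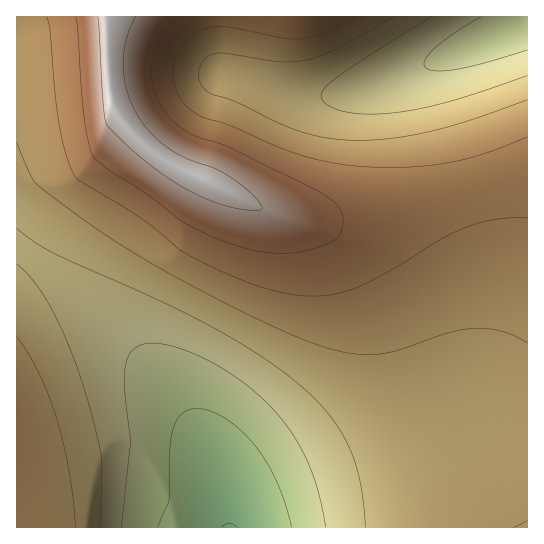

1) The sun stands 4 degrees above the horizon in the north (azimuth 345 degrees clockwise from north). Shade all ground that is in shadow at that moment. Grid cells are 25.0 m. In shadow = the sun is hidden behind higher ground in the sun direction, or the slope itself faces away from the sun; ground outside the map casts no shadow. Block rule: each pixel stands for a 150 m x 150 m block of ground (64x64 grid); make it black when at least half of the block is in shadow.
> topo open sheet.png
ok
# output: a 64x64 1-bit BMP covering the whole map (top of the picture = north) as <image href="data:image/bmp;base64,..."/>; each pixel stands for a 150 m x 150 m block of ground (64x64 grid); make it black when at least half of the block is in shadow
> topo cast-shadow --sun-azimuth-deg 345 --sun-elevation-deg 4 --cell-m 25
<image width="64" height="64" href="data:image/bmp;base64,Qk0+AgAAAAAAAD4AAAAoAAAAQAAAAEAAAAABAAEAAAAAAAACAAATCwAAEwsAAAIAAAAAAAAA////AAAAAAAAAAAAAAAAAAAAAAAAAAAAAAAAAAAAAAAAAAAAAAAAAAAAAAAAAAAAAAAAAAAAAAAAAAAAAAAAAAAAAAAAAAAAAAAAAAAAAAAAAAAAAAAAAAAAAAAAAAAAAAAAAAAAAAAAAAAAAAAAAAAAAAAAAAAAAAAAAAAAAAAAAAAAAAAAAAAAAAAAAAAAAAAAAAAAAAAAAAAAAAAAAAAAADAAAAAAAAAAeAAAAAAAAAD8AAAAAAAAAfwAAAAAAAAD/AAAAAAAAAP+AAAAAAAAB/4AAAAAAAAP/gAAAAAAAA/+AAAAAAAAH/4AAAAAAAAf/gAAAAAAAD/8AAAAAAAAP/wAAAAAAAB//AAAAAAAAA/4AAAAAAAAP/AAAAAAAAD/4AAAAAAAAf+AAAAAAAAD/gAAAAAAAAf4AAAAAAAAD/AAAAAAAAAf8AAAAAAAAD/gAAAAAAAAf8AAAAAAAAB/AAAAAAAAAHgAAAAAAAAAAAAAAAAAAAAAAAAAAAAAAAAAAAAAAAAAAAAAAAAAAAAAAAAAAAAAAAAAAAAAAAAAAAAAA4AAAAAAAAAf8AAAAAAAAH/8AAAAAAAB//8AAAAAA4f//4AAAAAP////4AAAAB/////wAAAAH/////gAAAA//////AAAAD/////+AAAAf/////+AAAB//////8AAAD//////4A=="/>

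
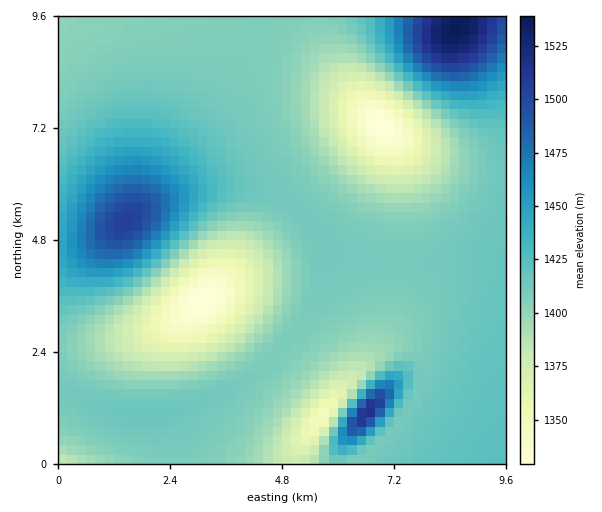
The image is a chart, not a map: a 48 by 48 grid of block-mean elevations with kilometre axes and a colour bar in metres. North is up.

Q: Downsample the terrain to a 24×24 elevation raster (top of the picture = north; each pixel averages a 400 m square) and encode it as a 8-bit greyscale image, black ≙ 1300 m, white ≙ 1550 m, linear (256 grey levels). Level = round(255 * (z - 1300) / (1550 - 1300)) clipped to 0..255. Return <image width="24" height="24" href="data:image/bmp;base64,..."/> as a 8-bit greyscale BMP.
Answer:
<image width="24" height="24" href="data:image/bmp;base64,Qk12BgAAAAAAADYEAAAoAAAAGAAAABgAAAABAAgAAAAAAEACAAATCwAAEwsAAAABAAAAAAAAAAAAAAEBAQACAgIAAwMDAAQEBAAFBQUABgYGAAcHBwAICAgACQkJAAoKCgALCwsADAwMAA0NDQAODg4ADw8PABAQEAAREREAEhISABMTEwAUFBQAFRUVABYWFgAXFxcAGBgYABkZGQAaGhoAGxsbABwcHAAdHR0AHh4eAB8fHwAgICAAISEhACIiIgAjIyMAJCQkACUlJQAmJiYAJycnACgoKAApKSkAKioqACsrKwAsLCwALS0tAC4uLgAvLy8AMDAwADExMQAyMjIAMzMzADQ0NAA1NTUANjY2ADc3NwA4ODgAOTk5ADo6OgA7OzsAPDw8AD09PQA+Pj4APz8/AEBAQABBQUEAQkJCAENDQwBEREQARUVFAEZGRgBHR0cASEhIAElJSQBKSkoAS0tLAExMTABNTU0ATk5OAE9PTwBQUFAAUVFRAFJSUgBTU1MAVFRUAFVVVQBWVlYAV1dXAFhYWABZWVkAWlpaAFtbWwBcXFwAXV1dAF5eXgBfX18AYGBgAGFhYQBiYmIAY2NjAGRkZABlZWUAZmZmAGdnZwBoaGgAaWlpAGpqagBra2sAbGxsAG1tbQBubm4Ab29vAHBwcABxcXEAcnJyAHNzcwB0dHQAdXV1AHZ2dgB3d3cAeHh4AHl5eQB6enoAe3t7AHx8fAB9fX0Afn5+AH9/fwCAgIAAgYGBAIKCggCDg4MAhISEAIWFhQCGhoYAh4eHAIiIiACJiYkAioqKAIuLiwCMjIwAjY2NAI6OjgCPj48AkJCQAJGRkQCSkpIAk5OTAJSUlACVlZUAlpaWAJeXlwCYmJgAmZmZAJqamgCbm5sAnJycAJ2dnQCenp4An5+fAKCgoAChoaEAoqKiAKOjowCkpKQApaWlAKampgCnp6cAqKioAKmpqQCqqqoAq6urAKysrACtra0Arq6uAK+vrwCwsLAAsbGxALKysgCzs7MAtLS0ALW1tQC2trYAt7e3ALi4uAC5ubkAurq6ALu7uwC8vLwAvb29AL6+vgC/v78AwMDAAMHBwQDCwsIAw8PDAMTExADFxcUAxsbGAMfHxwDIyMgAycnJAMrKygDLy8sAzMzMAM3NzQDOzs4Az8/PANDQ0ADR0dEA0tLSANPT0wDU1NQA1dXVANbW1gDX19cA2NjYANnZ2QDa2toA29vbANzc3ADd3d0A3t7eAN/f3wDg4OAA4eHhAOLi4gDj4+MA5OTkAOXl5QDm5uYA5+fnAOjo6ADp6ekA6urqAOvr6wDs7OwA7e3tAO7u7gDv7+8A8PDwAPHx8QDy8vIA8/PzAPT09AD19fUA9vb2APf39wD4+PgA+fn5APr6+gD7+/sA/Pz8AP39/QD+/v4A////AFxjaGxvcHBvbWpjWExPcn1yc3Z4ent8fWptcHJzc3Jxb2xmXEg6Z6yYdHR3eXp8fXBydHV2dnVzcW5qY1M6PpzSmXN1eHl7fHJ0dHNzc3R0c3FtaV9OPFu1v4Fzdnh6e3Fva2hlZWZqbnFwbWhfUkxrm4tydXd5e25nYFlTUFBVXmdub2xoYVpbaHRwdHZ4em1kWk9EPDk9R1VjbW9taWVjZWlucnV4eXFoXlBBMykoMUFUZG5vbmtpaWtucnV3eXt2bWBNOCcfJDJHW2pwcG9ubW5vcnR2eIiKh3xnTDQlIy5BVmdwcXFwcHBxcnR2eJWgpJ6KbE44MDVEVmdwcnJxcXFyc3R2d5uvvLysj25UR0ZPXWpxcnJycXFxcnR1d5qyx87Eq4xyYVxfZ29ycnFwb25vcXN1dpWswc7LuaCId29ucHJycG5raGdpbHBzdo+hs7/AtaORgnl1c3JwbWdhXFpdZGtxdYeWpK2tppmLgHl1cnBtZlxRSEdOWmZvdH+KlJuclo2EfHZzcW5oXU08MjNAU2NvdXmAh4yMiYN9eHRycGxjUz8rIik9VGdzd3N4fYCBf3t3dHJxbmleTTclIjBKZHZ9fm9zdnh4d3Z0cnFwbWhdTDkvNUxrhJCQim1vcXJzc3JxcHBvbWheUUZFVXSVrLKqnGtsbm9vb29vb29vbWljW1dfdpm80dTGsGprbG1tbW5ubm5ubmtoZWZzjbDS6Ovcw2lqamtsbG1tbm5ubm1sa3B9lLTU6/Lnzw=="/>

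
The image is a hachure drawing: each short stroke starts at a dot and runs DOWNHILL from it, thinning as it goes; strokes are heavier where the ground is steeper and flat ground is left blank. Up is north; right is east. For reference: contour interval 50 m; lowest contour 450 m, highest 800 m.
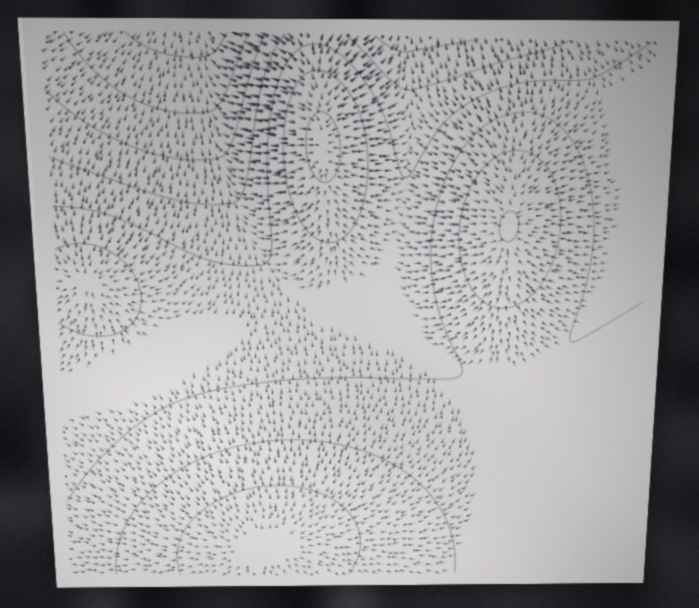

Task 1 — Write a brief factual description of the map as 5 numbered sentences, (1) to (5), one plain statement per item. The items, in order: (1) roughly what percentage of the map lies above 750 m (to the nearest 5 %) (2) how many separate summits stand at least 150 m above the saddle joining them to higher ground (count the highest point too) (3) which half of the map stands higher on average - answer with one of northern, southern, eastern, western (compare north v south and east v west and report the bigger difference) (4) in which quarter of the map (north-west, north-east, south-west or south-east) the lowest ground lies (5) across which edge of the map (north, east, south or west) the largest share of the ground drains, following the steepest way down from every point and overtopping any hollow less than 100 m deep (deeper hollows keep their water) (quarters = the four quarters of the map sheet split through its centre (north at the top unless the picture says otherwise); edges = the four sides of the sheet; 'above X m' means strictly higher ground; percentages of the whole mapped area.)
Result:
(1) Ground above 750 m makes up about 20 % of the sheet.
(2) There is 1 summit with 150 m or more of prominence.
(3) Taken as a whole, the southern half is higher than the northern.
(4) Look to the north-west quarter for the lowest ground.
(5) Most of the ground drains across the northern edge.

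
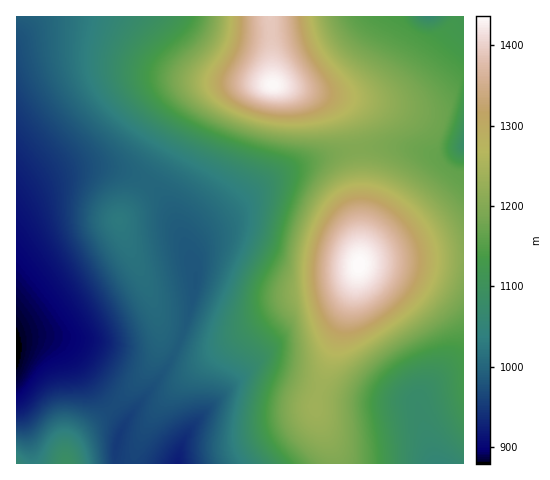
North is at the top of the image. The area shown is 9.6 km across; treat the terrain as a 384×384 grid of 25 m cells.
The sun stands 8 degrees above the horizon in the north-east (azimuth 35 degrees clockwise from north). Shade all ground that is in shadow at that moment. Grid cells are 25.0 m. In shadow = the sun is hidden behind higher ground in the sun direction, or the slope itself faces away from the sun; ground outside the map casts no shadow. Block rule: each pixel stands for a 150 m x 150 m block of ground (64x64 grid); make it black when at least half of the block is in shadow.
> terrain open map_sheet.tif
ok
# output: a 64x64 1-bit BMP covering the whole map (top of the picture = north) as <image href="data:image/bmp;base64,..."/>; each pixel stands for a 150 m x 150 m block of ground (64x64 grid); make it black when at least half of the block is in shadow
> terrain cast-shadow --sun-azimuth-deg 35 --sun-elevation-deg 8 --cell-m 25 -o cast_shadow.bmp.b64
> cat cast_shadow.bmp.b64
<image width="64" height="64" href="data:image/bmp;base64,Qk0+AgAAAAAAAD4AAAAoAAAAQAAAAEAAAAABAAEAAAAAAAACAAATCwAAEwsAAAIAAAAAAAAA////AAAAAAAAAAAABgAAAAAAAAAAAAAAAAAAAAAAAAAAAAAAAAAAAAAAAAAAAAAAAAAAAAAAAAAAAAAAAAAAAAAAAAAAAAAAAAAAAAAAAAAAAAAAAAAAAAAAAAAAAAAAAAAAAAAAAAAAAAAAAAAAAAAAAAAAAAAAAAAAAAAAAAAAAAAAAAAAAAAAAAAAAAAAAAAAAAOAAAAAAAAAA8AAAAAAAAAB4AAAAAAAAAHwAAAAAAAAAPAAAAAAAAAA8AAAAAAAAADwAAAAAAAAAPAAAAAAAAAA4AAAAAAAAAAAAAAAAAAAAAAAAAAAAAAAAAAAAAAAAAAAAAAAAAAAAAAAAAAAAAAAAAAAAAAAAAAAAAAAAAAAAAAAAAAAAAAAAAAAAAAAAAAAAAAAAADgAAAAAAAAAfgAAAAAAAAD/wAAAAAAAAP/gAAAAAAAB//gAAAAAAAH//gAAAAAAAf//AAAAAAAB//+AAAAAAAP//8AAAAAAA///4AAAAAAD///wAAAAAAP///gAAAAAA///+AAAAAAB///wAAAAAAH//+AAAAAAAP//gAAAAAAAP/4AAAAAAAAB4AAAAAAAAAAAAAAAAAAAAAAAAAAAAAAAAAAAAAAAAAAAAAAAAAAAAAAAAAAAAAAAAAAAAAAAAAAAAAAAAAAAAAAAAAAAAAAAAAAAAAAAAAAAAAAAA=="/>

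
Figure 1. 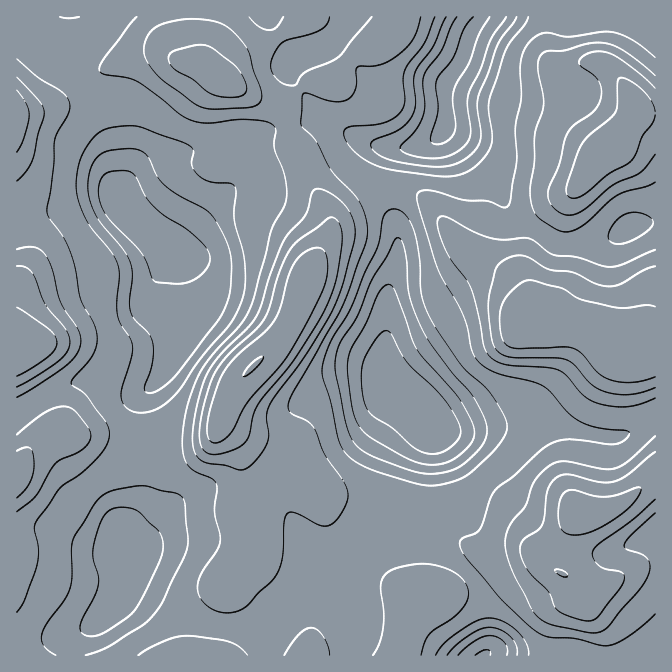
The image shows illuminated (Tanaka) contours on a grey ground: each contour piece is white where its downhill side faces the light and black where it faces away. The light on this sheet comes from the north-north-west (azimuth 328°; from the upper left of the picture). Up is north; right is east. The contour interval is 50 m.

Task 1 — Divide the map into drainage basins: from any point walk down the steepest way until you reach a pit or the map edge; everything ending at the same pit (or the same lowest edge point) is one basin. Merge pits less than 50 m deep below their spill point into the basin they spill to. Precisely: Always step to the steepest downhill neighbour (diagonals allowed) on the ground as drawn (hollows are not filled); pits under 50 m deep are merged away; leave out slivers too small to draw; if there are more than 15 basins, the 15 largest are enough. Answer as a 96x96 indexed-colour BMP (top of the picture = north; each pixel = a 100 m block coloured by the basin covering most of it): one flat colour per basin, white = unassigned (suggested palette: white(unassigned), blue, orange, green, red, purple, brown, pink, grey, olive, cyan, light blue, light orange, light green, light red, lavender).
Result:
<image width="96" height="96" href="data:image/bmp;base64,Qk12EgAAAAAAAHYAAAAoAAAAYAAAAGAAAAABAAQAAAAAAAASAAATCwAAEwsAABAAAAAAAAAA////ALR3HwAOf/8ALKAsACgn1gC9Z5QAS1aMAMJ34wB/f38AIr28AM++FwDox64AeLv/AIrfmACWmP8A1bDFAERERERERERERERERERERBERERERERERERERERERVVVVVVVVVVVVVVVVVVVVVVVVVUREREREREREREREREREREERERERERERERERERERVVVVVVVVVVVVVVVVVVVVVVVVVUREREREREREREREREREREERERERERERERERERERVVVVVVVVVVVVVVVVVVVVVVVVVUREREREREREREREREREREERERERERERERERERERVVVVVVVVVVVVVVVVVVVVVVVVVUREREREREREREREREREREERERERERERERERERERFVVVVVVVVVVVVVVVVVVVVVVVVUREREREREREREREREREREERERERERERERERERERFVVVVVVVVVVVVVVVVVVVVVVVVUREREREREREREREREREREERERERERERERERERERFVVVVVVVVVVVVVVVVVVVVVVVVUREREREREREREREREREREEREREREREREREREREREVVVVVVVVVVVVVVVVVVVVVVVVUREREREREREREREREREREEREREREREREREREREREVVVVVVVVVVVVVVVVVVVVVVVVUREREREREREREREREREREERERERERERERERERERERERVVVVVVVVVVVVVVVVVVVVVUREREREREREREREREREREEREREREREREREREREREREREVVVVVVVVVVVVVERVVVVVUREREREREREREREREREREERERERERERERERERERERERERVVVVVVVVVVUREREVVVVUREREREREREREREREREREQRERERERERERERERERERERERFVVVVVVVVVERERERFVVURERERERERERERERERERERBEREREREREREREREREREREREVVVVVVVURERERERERFUREREREREREREREREREREREEREREREREREREREREREREREREVVVVVEREREREREREUREREREREREREREREREREREQREREREREREREREREREREREREREREREREREREREREUREREREREREREREREREREREQREREREREREREREREREREREREREREREREREREREREUREREREREREREREREREREREQREREREREREREREREREREREREREREREREREREREREUREREREREREREREREREREREQREREREREREREREREREREREREREREREREREREREREUREREREREREREREREREREREQREREREREREREREREREREREREREREREREREREREREUREREREREREREREREREREREEREREREREREREREREREREREREREREREREREREREREUREREREREREREREREREREREEREREREREREREREREREREREREREREREREREREREREURERERERERERERERERERERBEREREREREREREREREREREREREREREREREREREREREURERERERERERERERERERERBEREREREREREREREREREREREREREREREREREREREREURERERERERERERERERERERBEREREREREREREREREREREREREREREREREREREREREUREREREREREREREREREREREEREREREREREREREREREREREREREREREREREREREREUREREREREREREREREREREREEREREREREREREREREREREREREREREREREREREREREUREREREREREREREREREREREEREREREREREREREREREREREREREREREREREREREREUREREREREREREREREREREREERERERERERERERERERERERERERERERERERERERERERREREREREREREREREREREREERERERERERERERERERERERERERERERERERERERERERFERERERERERERERERERERBERERERERERERERERERERERERERERERERERERERERERFERERERERERERERERERERBERERERERERERERERERERERERERERERERERERERERERERRERERERCIiIkREREREQRERERERERERERERERERERERERERERERERERERERERERERFEQiIiIiIiIiIiIiIkEREREREREREREREREREREREREREREREREREREREREREREREiIiIiIiIiIiIiIiIhEREREREREREREREREREREREREREREREREREREREREREREREiIiIiIiIiIiIiIiIiERERERERERERERERERERERERERERERERERERERERERERERIiIiIiIiIiIiIiIiIiERERERERERERERERERERERERERERERERERERERERERERESIiIiIiIiIiIiIiIiIiERERERERERERERERERERERERERERERERERERERERERERESIiIiIiIiIiIiIiIiIiIREREREREREREREREREREREREREREREREREREREREREREiIiIiIiIiIiIiIiIiIiIRERERERERERERERERERERERERERERERERERERERERERIiIiIiIiIiIiIiIiIiIiIhERERERERERERERERERERERERERERERERERERERERERIiIiIiIiIiIiIiIiIiIiIiERERERERERERERERERERERERERERERERERERERERESIiIiIiIiIiIiIiIiIiIiIiIRERERERERERERERERERERERERERERERERERERERESIiIiIiIiIiIiIiIiIiIiIiIhERERERERERERERERERERERERERERERERERERERESIiIiIiIiIiIiIiIiIiIiIiIiERERERERERERERERERERERERERERERERERERERESIiIiIiIiIiIiIiIiIiIiIiIiIRERERERERERERERERERERERERERERERERERERESIiIiIiIiIiIiIiIiIiIiIiIiIhERERERERERERERERERERERERERERERERERERESIiIiIiIiIiIiIiIiIiIiIiIiIiERERERERERERERERERERERERERERERERERERESIiIiIiIiIiIiIiIiIiIiIiIiIiERERERERERERERERERERERERERERERERERERESIiIiIiIiIiIiIiIiIiIiIiIiIiIRERERERERERERERERERERERERERERERERERESIiIiIiIiIiIiIiIiIiIiIiIiIiIRERERERERERERERERERERERERERERERERERESIiIiIiIiIiIiIiIiIiIiIiIiIiIhERERERERERERERERERERERERERERERERERESIiIiIiIiIiIiIiIiIiIiIiIiIiIhERERERERERERERERERERERERERERERERERESIiIiIiIiIiIiIiIiIiIiIiIiIiIiERERERERERERERERERERERMRERERERERERESIiIiIiIiIiIiIiIiIiIiIiIiIiIiERERERERERERERERERERERMRERERERERERESIiIiIiIiIiIiIiIiIiIiIiIiIiIiERERERERERERERERERERERMRERERERERERERIiIiIiIiIiIiIiIiIiIiIiIiIiIiIRERERERERERERERERERETERERERERERERERIiIiIiIiIiIiIiIiIiIiIiIiIiIiIRERERERERERERERERERMzEREREREREREREREiIiIiIiIiIiIiIiIiIiIiIiIiIiIhEREREREREREREREREzMzEREREREREREREREiIiIiIiIiIiIiIiIiIiIiIiIiIiIhERERERERERERERETMzMzEREREREREREREREiIiIiIiIiIiIiIiIiIiIiIiIiIiIhEREREREREREREREzMzMzMRERERERERERERESIiIiIiIiIiIiIiIiIiIiIiIiIiIiERERERERERERERMzMzMzMRERERERERERERESIiIiIiIiIiIiIiIiIiIiIiIiIiIiIRERERERERERETMzMzMzMRERERERERERERESIiIiIiIiIiIiIiIiIiIiIiIiIiIiIREREREREREREzMzMzMzMxERERERERERERESIiIiIiIiIiIiIiIiIiIiIiIiIiIiIREREREREREREzMzMzMzMxERERERERERERESIiIiIiIiIiIiIiIiIiIiIiIiIiIiIRERERERERERMzMzMzMzMzEREREREREREREiIiIiIiIiIiIiIiIiIiIiIiIiIiIiIxERERERERETMzMzMzMzMzMREREREREREREiIiIiIiIiIiIiIiIiIiIiIiIiIiIiMzEREREREREzMzMzMzMzMzMxEREREREREREiIiIiIiIiIiIiIiIiIiIiIiIiIiIiMzMRERERERMzMzMzMzMzMzMzERERERERERIiIiIiIiIiIiIiIiIiIiIiIiIiIiIjMzMxERERETMzMzMzMzMzMzMzMRERERERERIiIiIiIiIiIiIiIiIiIiIiIiIiIiIjMzMzMRETMzMzMzMzMzMzMzMzMxERERERESIiIiIiIiIiIiIiIiIiIiIiIiIiIiIzMzMzMzMzMzMzMzMzMzMzMzMzMzERERERESIiIiIiIiIiIiIiIiIiIiIiIiIiIiIzMzMzMzMzMzMzMzMzMzMzMzMzMzMRERERESIiIiIiIiIiIiIiIiIiIiIiIiIiIiMzMzMzMzMzMzMzMzMzMzMzMzMzMzMRERERESIiIiIiIiIiIiIiIiIiIiIiIiIiIiMzMzMzMzMzMzMzMzMzMzMzMzMzMzMxERERESIiIiIiIiIiIiIiIiIiIiIiIiIiIjMzMzMzMzMzMzMzMzMzMzMzMzMzMzMzERERESIiIiIiIiIiIiIiIiIiIiIiIiIiIzMzMzMzMzMzMzMzMzMzMzMzMzMzMzMxERERESIiIiIiIiIiIiIiIiIiIiIiIiIiIzMzMzMzMzMzMzMzMzMzMzMzMzMzMzMRERERESIiIiIiIiIiIiIiIiIiIiIiIiIiIzMzMzMzMzMzMzMzMzMzMzMzMzMzMzERERERESIiIiIiIiIiIiIiIiIiIiIiIiIiIzMzMzMzMzMzMzMzMzMzMzMzMzMzMxERERERESIiIiIiIiIiIiIiIiIiIiIiIiIiMzMzMzMzMzMzMzMzMzMzMzMzMzMzMRERERERERIiIiIiIiIiIiIiIiIiIiIiIiIiMzMzMzMzMzMzMzMzMzMzMzMzMzMzEREREREREREREiIiIiIiIiIiIiIiIiIiIiIhMzMzMzMzMzMzMzMzMzMzMzMzMzMzERERERERERERERIiIiIiIiIiIiIiIiIiIhEREzMzMzMzMzMzMzMzMzMzMzMzMzMzEREREREREREREREiIiIiIiIiIiIiIiIiERERETMzMzMzMzMzMzMzMzMzMzMzMzMxERERERERERERERERIiIiIiIiIiIiIiIhERERERMzMzMzMzMzMzMzMzMzMzMzMzMxEREREREREREREREREiIiIiIiIiIiIiERERERERERETMzMzMzMzMzMzMzMzMzMzMxERERERERERERERERESIiIiIiIiIiIhERERERERERETMzMzMzMzMzMzMzMzMzMzMxEREREREREREREREREREiIiIiIiIiERERERERERERERMzMzMzMzMzMzMzMzMzMzMzMREREREREREREREREREREiIiIhEREREREREREREREREzMzMzMzMzMzMzMzMzMzMzMzMzERERERERERERERERERERERERERERERERERERERETMzMzMzMzMzMzMzMzMzMzMzMzMREREREREREREREREREREREREREREREREREREREREzMzMzMzMzMzMzMzMzMzMzMzMRERERERERERERERERERERERERERERERERERERERERMzMzMzMzMzMzMzMzMzMzMzMREREREREREREREREREREREREREREREREREREREREREzMzMzMzMzMzMzMzMzMzMzMxERERERERERERERERERERERERERERERERERERERERETMzMzMzMzMzMzMzMzMzMzMxERERERERERERERERERERERERERERERERERERERERERMzMzMzMzMzMzMzMzMzMzMxEREQ=="/>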